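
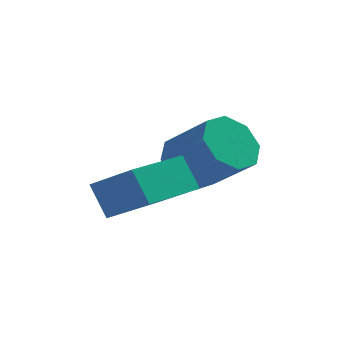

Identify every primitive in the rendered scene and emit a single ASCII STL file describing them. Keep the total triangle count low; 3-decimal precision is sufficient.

solid 
facet normal -0.633 0.429 -0.645
outer loop
vertex 0.719 -0.272 -4.475
vertex 0.068 -0.148 -3.754
vertex 0.804 0.384 -4.122
endloop
endfacet
facet normal 0.767 0.224 -0.602
outer loop
vertex 0.719 -0.272 -4.475
vertex 0.804 0.384 -4.122
vertex 1.844 -1.037 -3.327
endloop
endfacet
facet normal 0.767 0.225 -0.601
outer loop
vertex 1.844 -1.037 -3.327
vertex 0.804 0.384 -4.122
vertex 1.929 -0.381 -2.973
endloop
endfacet
facet normal 0.631 -0.430 0.645
outer loop
vertex 1.844 -1.037 -3.327
vertex 1.929 -0.381 -2.973
vertex 1.192 -0.912 -2.606
endloop
endfacet
facet normal -0.633 0.430 -0.644
outer loop
vertex 0.804 0.384 -4.122
vertex 0.068 -0.148 -3.754
vertex 0.458 0.728 -3.553
endloop
endfacet
facet normal 0.622 0.777 -0.092
outer loop
vertex 0.804 0.384 -4.122
vertex 0.458 0.728 -3.553
vertex 1.929 -0.381 -2.973
endloop
endfacet
facet normal 0.622 0.777 -0.093
outer loop
vertex 1.929 -0.381 -2.973
vertex 0.458 0.728 -3.553
vertex 1.583 -0.036 -2.405
endloop
endfacet
facet normal 0.631 -0.430 0.646
outer loop
vertex 1.929 -0.381 -2.973
vertex 1.583 -0.036 -2.405
vertex 1.192 -0.912 -2.606
endloop
endfacet
facet normal -0.632 0.429 -0.645
outer loop
vertex 0.458 0.728 -3.553
vertex 0.068 -0.148 -3.754
vertex -0.117 0.56 -3.102
endloop
endfacet
facet normal 0.114 0.875 0.471
outer loop
vertex 0.458 0.728 -3.553
vertex -0.117 0.56 -3.102
vertex 1.583 -0.036 -2.405
endloop
endfacet
facet normal 0.113 0.874 0.472
outer loop
vertex 1.583 -0.036 -2.405
vertex -0.117 0.56 -3.102
vertex 1.007 -0.205 -1.954
endloop
endfacet
facet normal 0.631 -0.430 0.645
outer loop
vertex 1.583 -0.036 -2.405
vertex 1.007 -0.205 -1.954
vertex 1.192 -0.912 -2.606
endloop
endfacet
facet normal -0.632 0.429 -0.646
outer loop
vertex -0.117 0.56 -3.102
vertex 0.068 -0.148 -3.754
vertex -0.584 -0.023 -3.033
endloop
endfacet
facet normal -0.462 0.460 0.759
outer loop
vertex -0.117 0.56 -3.102
vertex -0.584 -0.023 -3.033
vertex 1.007 -0.205 -1.954
endloop
endfacet
facet normal -0.462 0.459 0.759
outer loop
vertex 1.007 -0.205 -1.954
vertex -0.584 -0.023 -3.033
vertex 0.541 -0.788 -1.885
endloop
endfacet
facet normal 0.632 -0.429 0.645
outer loop
vertex 1.007 -0.205 -1.954
vertex 0.541 -0.788 -1.885
vertex 1.192 -0.912 -2.606
endloop
endfacet
facet normal -0.631 0.430 -0.645
outer loop
vertex -0.584 -0.023 -3.033
vertex 0.068 -0.148 -3.754
vertex -0.669 -0.679 -3.387
endloop
endfacet
facet normal -0.767 -0.225 0.601
outer loop
vertex -0.584 -0.023 -3.033
vertex -0.669 -0.679 -3.387
vertex 0.541 -0.788 -1.885
endloop
endfacet
facet normal -0.767 -0.224 0.601
outer loop
vertex 0.541 -0.788 -1.885
vertex -0.669 -0.679 -3.387
vertex 0.456 -1.444 -2.238
endloop
endfacet
facet normal 0.633 -0.429 0.645
outer loop
vertex 0.541 -0.788 -1.885
vertex 0.456 -1.444 -2.238
vertex 1.192 -0.912 -2.606
endloop
endfacet
facet normal -0.631 0.430 -0.646
outer loop
vertex -0.669 -0.679 -3.387
vertex 0.068 -0.148 -3.754
vertex -0.323 -1.024 -3.955
endloop
endfacet
facet normal -0.623 -0.777 0.093
outer loop
vertex -0.669 -0.679 -3.387
vertex -0.323 -1.024 -3.955
vertex 0.456 -1.444 -2.238
endloop
endfacet
facet normal -0.622 -0.778 0.092
outer loop
vertex 0.456 -1.444 -2.238
vertex -0.323 -1.024 -3.955
vertex 0.802 -1.788 -2.807
endloop
endfacet
facet normal 0.633 -0.430 0.644
outer loop
vertex 0.456 -1.444 -2.238
vertex 0.802 -1.788 -2.807
vertex 1.192 -0.912 -2.606
endloop
endfacet
facet normal -0.631 0.430 -0.645
outer loop
vertex -0.323 -1.024 -3.955
vertex 0.068 -0.148 -3.754
vertex 0.253 -0.855 -4.406
endloop
endfacet
facet normal -0.113 -0.875 -0.472
outer loop
vertex -0.323 -1.024 -3.955
vertex 0.253 -0.855 -4.406
vertex 0.802 -1.788 -2.807
endloop
endfacet
facet normal -0.114 -0.875 -0.471
outer loop
vertex 0.802 -1.788 -2.807
vertex 0.253 -0.855 -4.406
vertex 1.377 -1.62 -3.258
endloop
endfacet
facet normal 0.632 -0.429 0.645
outer loop
vertex 0.802 -1.788 -2.807
vertex 1.377 -1.62 -3.258
vertex 1.192 -0.912 -2.606
endloop
endfacet
facet normal -0.632 0.429 -0.645
outer loop
vertex 0.253 -0.855 -4.406
vertex 0.068 -0.148 -3.754
vertex 0.719 -0.272 -4.475
endloop
endfacet
facet normal 0.462 -0.459 -0.759
outer loop
vertex 0.253 -0.855 -4.406
vertex 0.719 -0.272 -4.475
vertex 1.377 -1.62 -3.258
endloop
endfacet
facet normal 0.462 -0.460 -0.759
outer loop
vertex 1.377 -1.62 -3.258
vertex 0.719 -0.272 -4.475
vertex 1.844 -1.037 -3.327
endloop
endfacet
facet normal 0.632 -0.429 0.646
outer loop
vertex 1.377 -1.62 -3.258
vertex 1.844 -1.037 -3.327
vertex 1.192 -0.912 -2.606
endloop
endfacet
facet normal -0.392 0.417 0.820
outer loop
vertex -1.286 -3.051 -2.616
vertex -0.071 -1.49 -2.829
vertex -2.408 -2.303 -3.532
endloop
endfacet
facet normal -0.610 -0.785 0.107
outer loop
vertex -1.949 -2.79 -4.491
vertex -1.286 -3.051 -2.616
vertex -2.408 -2.303 -3.532
endloop
endfacet
facet normal -0.392 0.416 0.821
outer loop
vertex -2.408 -2.303 -3.532
vertex -0.071 -1.49 -2.829
vertex -1.193 -0.741 -3.744
endloop
endfacet
facet normal -0.688 0.459 -0.562
outer loop
vertex -1.193 -0.741 -3.744
vertex -1.949 -2.79 -4.491
vertex -2.408 -2.303 -3.532
endloop
endfacet
facet normal 0.688 -0.459 0.562
outer loop
vertex -1.286 -3.051 -2.616
vertex 0.388 -1.977 -3.788
vertex -0.071 -1.49 -2.829
endloop
endfacet
facet normal -0.611 -0.785 0.107
outer loop
vertex -0.827 -3.539 -3.576
vertex -1.286 -3.051 -2.616
vertex -1.949 -2.79 -4.491
endloop
endfacet
facet normal 0.688 -0.459 0.562
outer loop
vertex -0.827 -3.539 -3.576
vertex 0.388 -1.977 -3.788
vertex -1.286 -3.051 -2.616
endloop
endfacet
facet normal 0.611 0.785 -0.106
outer loop
vertex -0.071 -1.49 -2.829
vertex 0.388 -1.977 -3.788
vertex -1.193 -0.741 -3.744
endloop
endfacet
facet normal -0.688 0.459 -0.562
outer loop
vertex -0.734 -1.229 -4.704
vertex -1.949 -2.79 -4.491
vertex -1.193 -0.741 -3.744
endloop
endfacet
facet normal 0.611 0.785 -0.107
outer loop
vertex -1.193 -0.741 -3.744
vertex 0.388 -1.977 -3.788
vertex -0.734 -1.229 -4.704
endloop
endfacet
facet normal 0.391 -0.416 -0.821
outer loop
vertex -0.734 -1.229 -4.704
vertex -0.827 -3.539 -3.576
vertex -1.949 -2.79 -4.491
endloop
endfacet
facet normal 0.392 -0.416 -0.820
outer loop
vertex 0.388 -1.977 -3.788
vertex -0.827 -3.539 -3.576
vertex -0.734 -1.229 -4.704
endloop
endfacet

endsolid


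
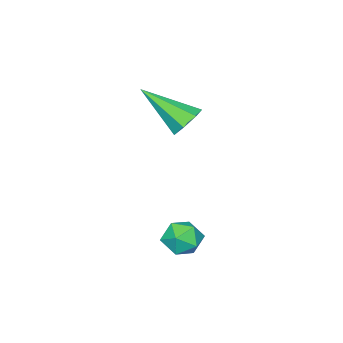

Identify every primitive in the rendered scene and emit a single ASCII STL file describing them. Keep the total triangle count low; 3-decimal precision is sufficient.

solid 
facet normal -0.743 0.332 -0.581
outer loop
vertex 2.741 2.662 -2.197
vertex 2.315 2.107 -1.969
vertex 2.314 2.746 -1.603
endloop
endfacet
facet normal -0.330 0.872 -0.361
outer loop
vertex 2.741 2.662 -2.197
vertex 2.314 2.746 -1.603
vertex 3.003 3.007 -1.602
endloop
endfacet
facet normal 0.337 0.743 -0.579
outer loop
vertex 2.741 2.662 -2.197
vertex 3.003 3.007 -1.602
vertex 3.428 2.53 -1.967
endloop
endfacet
facet normal 0.336 0.124 -0.934
outer loop
vertex 2.741 2.662 -2.197
vertex 3.428 2.53 -1.967
vertex 3.003 1.974 -2.194
endloop
endfacet
facet normal -0.331 -0.130 -0.935
outer loop
vertex 2.741 2.662 -2.197
vertex 3.003 1.974 -2.194
vertex 2.315 2.107 -1.969
endloop
endfacet
facet normal -0.332 0.875 0.352
outer loop
vertex 3.003 3.007 -1.602
vertex 2.314 2.746 -1.603
vertex 2.737 2.666 -1.006
endloop
endfacet
facet normal -1.000 0.001 -0.004
outer loop
vertex 2.314 2.746 -1.603
vertex 2.315 2.107 -1.969
vertex 2.312 2.11 -1.233
endloop
endfacet
facet normal -0.333 -0.747 -0.576
outer loop
vertex 2.315 2.107 -1.969
vertex 3.003 1.974 -2.194
vertex 2.737 1.633 -1.598
endloop
endfacet
facet normal 0.747 -0.336 -0.574
outer loop
vertex 3.003 1.974 -2.194
vertex 3.428 2.53 -1.967
vertex 3.426 1.894 -1.597
endloop
endfacet
facet normal 0.747 0.665 0.000
outer loop
vertex 3.428 2.53 -1.967
vertex 3.003 3.007 -1.602
vertex 3.425 2.533 -1.231
endloop
endfacet
facet normal -0.336 -0.124 0.934
outer loop
vertex 2.999 1.978 -1.003
vertex 2.737 2.666 -1.006
vertex 2.312 2.11 -1.233
endloop
endfacet
facet normal -0.337 -0.743 0.579
outer loop
vertex 2.999 1.978 -1.003
vertex 2.312 2.11 -1.233
vertex 2.737 1.633 -1.598
endloop
endfacet
facet normal 0.330 -0.872 0.361
outer loop
vertex 2.999 1.978 -1.003
vertex 2.737 1.633 -1.598
vertex 3.426 1.894 -1.597
endloop
endfacet
facet normal 0.743 -0.332 0.581
outer loop
vertex 2.999 1.978 -1.003
vertex 3.426 1.894 -1.597
vertex 3.425 2.533 -1.231
endloop
endfacet
facet normal 0.331 0.130 0.935
outer loop
vertex 2.999 1.978 -1.003
vertex 3.425 2.533 -1.231
vertex 2.737 2.666 -1.006
endloop
endfacet
facet normal -0.747 0.336 0.574
outer loop
vertex 2.312 2.11 -1.233
vertex 2.737 2.666 -1.006
vertex 2.314 2.746 -1.603
endloop
endfacet
facet normal -0.747 -0.665 -0.000
outer loop
vertex 2.737 1.633 -1.598
vertex 2.312 2.11 -1.233
vertex 2.315 2.107 -1.969
endloop
endfacet
facet normal 0.332 -0.875 -0.352
outer loop
vertex 3.426 1.894 -1.597
vertex 2.737 1.633 -1.598
vertex 3.003 1.974 -2.194
endloop
endfacet
facet normal 1.000 -0.001 0.004
outer loop
vertex 3.425 2.533 -1.231
vertex 3.426 1.894 -1.597
vertex 3.428 2.53 -1.967
endloop
endfacet
facet normal 0.333 0.747 0.576
outer loop
vertex 2.737 2.666 -1.006
vertex 3.425 2.533 -1.231
vertex 3.003 3.007 -1.602
endloop
endfacet
facet normal -0.275 0.749 -0.602
outer loop
vertex -0.368 -0.426 0.837
vertex -0.966 -0.775 0.676
vertex -0.852 -0.311 1.201
endloop
endfacet
facet normal 0.611 0.387 0.690
outer loop
vertex -0.368 -0.426 0.837
vertex -0.852 -0.311 1.201
vertex -0.394 -2.325 1.924
endloop
endfacet
facet normal -0.276 0.749 -0.602
outer loop
vertex -0.852 -0.311 1.201
vertex -0.966 -0.775 0.676
vertex -1.421 -0.545 1.171
endloop
endfacet
facet normal -0.172 0.298 0.939
outer loop
vertex -0.852 -0.311 1.201
vertex -1.421 -0.545 1.171
vertex -0.394 -2.325 1.924
endloop
endfacet
facet normal -0.276 0.749 -0.602
outer loop
vertex -1.421 -0.545 1.171
vertex -0.966 -0.775 0.676
vertex -1.647 -0.952 0.768
endloop
endfacet
facet normal -0.767 -0.183 0.615
outer loop
vertex -1.421 -0.545 1.171
vertex -1.647 -0.952 0.768
vertex -0.394 -2.325 1.924
endloop
endfacet
facet normal -0.276 0.749 -0.603
outer loop
vertex -1.647 -0.952 0.768
vertex -0.966 -0.775 0.676
vertex -1.36 -1.226 0.296
endloop
endfacet
facet normal -0.722 -0.691 -0.038
outer loop
vertex -1.647 -0.952 0.768
vertex -1.36 -1.226 0.296
vertex -0.394 -2.325 1.924
endloop
endfacet
facet normal -0.276 0.749 -0.603
outer loop
vertex -1.36 -1.226 0.296
vertex -0.966 -0.775 0.676
vertex -0.776 -1.16 0.111
endloop
endfacet
facet normal -0.072 -0.846 -0.528
outer loop
vertex -1.36 -1.226 0.296
vertex -0.776 -1.16 0.111
vertex -0.394 -2.325 1.924
endloop
endfacet
facet normal -0.275 0.749 -0.603
outer loop
vertex -0.776 -1.16 0.111
vertex -0.966 -0.775 0.676
vertex -0.335 -0.804 0.352
endloop
endfacet
facet normal 0.694 -0.530 -0.487
outer loop
vertex -0.776 -1.16 0.111
vertex -0.335 -0.804 0.352
vertex -0.394 -2.325 1.924
endloop
endfacet
facet normal -0.275 0.749 -0.603
outer loop
vertex -0.335 -0.804 0.352
vertex -0.966 -0.775 0.676
vertex -0.368 -0.426 0.837
endloop
endfacet
facet normal 0.998 0.017 0.054
outer loop
vertex -0.335 -0.804 0.352
vertex -0.368 -0.426 0.837
vertex -0.394 -2.325 1.924
endloop
endfacet

endsolid


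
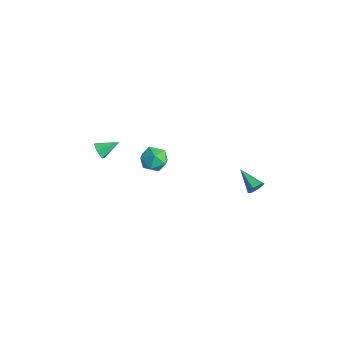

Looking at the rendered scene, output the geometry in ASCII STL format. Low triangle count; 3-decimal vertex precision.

solid 
facet normal 0.917 0.136 -0.374
outer loop
vertex 4.783 1.669 -1.192
vertex 4.617 1.434 -1.684
vertex 4.566 1.996 -1.605
endloop
endfacet
facet normal -0.174 0.726 0.666
outer loop
vertex 4.783 1.669 -1.192
vertex 4.566 1.996 -1.605
vertex 3.223 1.226 -1.116
endloop
endfacet
facet normal 0.918 0.136 -0.373
outer loop
vertex 4.566 1.996 -1.605
vertex 4.617 1.434 -1.684
vertex 4.401 1.761 -2.097
endloop
endfacet
facet normal -0.542 0.814 -0.207
outer loop
vertex 4.566 1.996 -1.605
vertex 4.401 1.761 -2.097
vertex 3.223 1.226 -1.116
endloop
endfacet
facet normal 0.918 0.135 -0.373
outer loop
vertex 4.401 1.761 -2.097
vertex 4.617 1.434 -1.684
vertex 4.452 1.198 -2.176
endloop
endfacet
facet normal -0.652 0.047 -0.757
outer loop
vertex 4.401 1.761 -2.097
vertex 4.452 1.198 -2.176
vertex 3.223 1.226 -1.116
endloop
endfacet
facet normal 0.918 0.137 -0.373
outer loop
vertex 4.452 1.198 -2.176
vertex 4.617 1.434 -1.684
vertex 4.669 0.872 -1.762
endloop
endfacet
facet normal -0.392 -0.811 -0.433
outer loop
vertex 4.452 1.198 -2.176
vertex 4.669 0.872 -1.762
vertex 3.223 1.226 -1.116
endloop
endfacet
facet normal 0.918 0.137 -0.373
outer loop
vertex 4.669 0.872 -1.762
vertex 4.617 1.434 -1.684
vertex 4.834 1.107 -1.27
endloop
endfacet
facet normal -0.025 -0.899 0.438
outer loop
vertex 4.669 0.872 -1.762
vertex 4.834 1.107 -1.27
vertex 3.223 1.226 -1.116
endloop
endfacet
facet normal 0.917 0.135 -0.374
outer loop
vertex 4.834 1.107 -1.27
vertex 4.617 1.434 -1.684
vertex 4.783 1.669 -1.192
endloop
endfacet
facet normal 0.085 -0.129 0.988
outer loop
vertex 4.834 1.107 -1.27
vertex 4.783 1.669 -1.192
vertex 3.223 1.226 -1.116
endloop
endfacet
facet normal -0.048 0.238 0.970
outer loop
vertex -1.73 -0.854 -2.916
vertex -2.33 -1.558 -2.773
vertex -1.41 -1.704 -2.692
endloop
endfacet
facet normal 0.590 0.406 0.698
outer loop
vertex -1.73 -0.854 -2.916
vertex -1.41 -1.704 -2.692
vertex -0.978 -1.2 -3.351
endloop
endfacet
facet normal 0.486 0.860 0.156
outer loop
vertex -1.73 -0.854 -2.916
vertex -0.978 -1.2 -3.351
vertex -1.631 -0.742 -3.84
endloop
endfacet
facet normal -0.216 0.972 0.095
outer loop
vertex -1.73 -0.854 -2.916
vertex -1.631 -0.742 -3.84
vertex -2.467 -0.963 -3.482
endloop
endfacet
facet normal -0.546 0.587 0.598
outer loop
vertex -1.73 -0.854 -2.916
vertex -2.467 -0.963 -3.482
vertex -2.33 -1.558 -2.773
endloop
endfacet
facet normal 0.881 -0.190 0.433
outer loop
vertex -0.978 -1.2 -3.351
vertex -1.41 -1.704 -2.692
vertex -1.113 -2.117 -3.478
endloop
endfacet
facet normal -0.150 -0.462 0.874
outer loop
vertex -1.41 -1.704 -2.692
vertex -2.33 -1.558 -2.773
vertex -1.949 -2.338 -3.12
endloop
endfacet
facet normal -0.957 0.103 0.272
outer loop
vertex -2.33 -1.558 -2.773
vertex -2.467 -0.963 -3.482
vertex -2.602 -1.88 -3.609
endloop
endfacet
facet normal -0.424 0.726 -0.542
outer loop
vertex -2.467 -0.963 -3.482
vertex -1.631 -0.742 -3.84
vertex -2.17 -1.376 -4.268
endloop
endfacet
facet normal 0.713 0.545 -0.442
outer loop
vertex -1.631 -0.742 -3.84
vertex -0.978 -1.2 -3.351
vertex -1.25 -1.522 -4.187
endloop
endfacet
facet normal 0.216 -0.972 -0.095
outer loop
vertex -1.85 -2.226 -4.044
vertex -1.113 -2.117 -3.478
vertex -1.949 -2.338 -3.12
endloop
endfacet
facet normal -0.486 -0.860 -0.156
outer loop
vertex -1.85 -2.226 -4.044
vertex -1.949 -2.338 -3.12
vertex -2.602 -1.88 -3.609
endloop
endfacet
facet normal -0.590 -0.406 -0.698
outer loop
vertex -1.85 -2.226 -4.044
vertex -2.602 -1.88 -3.609
vertex -2.17 -1.376 -4.268
endloop
endfacet
facet normal 0.048 -0.238 -0.970
outer loop
vertex -1.85 -2.226 -4.044
vertex -2.17 -1.376 -4.268
vertex -1.25 -1.522 -4.187
endloop
endfacet
facet normal 0.546 -0.587 -0.598
outer loop
vertex -1.85 -2.226 -4.044
vertex -1.25 -1.522 -4.187
vertex -1.113 -2.117 -3.478
endloop
endfacet
facet normal 0.424 -0.726 0.542
outer loop
vertex -1.949 -2.338 -3.12
vertex -1.113 -2.117 -3.478
vertex -1.41 -1.704 -2.692
endloop
endfacet
facet normal -0.713 -0.545 0.442
outer loop
vertex -2.602 -1.88 -3.609
vertex -1.949 -2.338 -3.12
vertex -2.33 -1.558 -2.773
endloop
endfacet
facet normal -0.881 0.190 -0.433
outer loop
vertex -2.17 -1.376 -4.268
vertex -2.602 -1.88 -3.609
vertex -2.467 -0.963 -3.482
endloop
endfacet
facet normal 0.150 0.462 -0.874
outer loop
vertex -1.25 -1.522 -4.187
vertex -2.17 -1.376 -4.268
vertex -1.631 -0.742 -3.84
endloop
endfacet
facet normal 0.957 -0.103 -0.272
outer loop
vertex -1.113 -2.117 -3.478
vertex -1.25 -1.522 -4.187
vertex -0.978 -1.2 -3.351
endloop
endfacet
facet normal -0.243 -0.871 -0.428
outer loop
vertex -3.811 -3.731 -4.146
vertex -4.091 -3.915 -3.612
vertex -4.422 -3.607 -4.051
endloop
endfacet
facet normal 0.049 0.749 -0.661
outer loop
vertex -3.811 -3.731 -4.146
vertex -4.422 -3.607 -4.051
vertex -3.769 -2.765 -3.048
endloop
endfacet
facet normal -0.245 -0.871 -0.426
outer loop
vertex -4.422 -3.607 -4.051
vertex -4.091 -3.915 -3.612
vertex -4.701 -3.79 -3.517
endloop
endfacet
facet normal -0.704 0.699 -0.128
outer loop
vertex -4.422 -3.607 -4.051
vertex -4.701 -3.79 -3.517
vertex -3.769 -2.765 -3.048
endloop
endfacet
facet normal -0.245 -0.871 -0.427
outer loop
vertex -4.701 -3.79 -3.517
vertex -4.091 -3.915 -3.612
vertex -4.371 -4.098 -3.078
endloop
endfacet
facet normal -0.661 0.283 0.695
outer loop
vertex -4.701 -3.79 -3.517
vertex -4.371 -4.098 -3.078
vertex -3.769 -2.765 -3.048
endloop
endfacet
facet normal -0.244 -0.871 -0.427
outer loop
vertex -4.371 -4.098 -3.078
vertex -4.091 -3.915 -3.612
vertex -3.76 -4.223 -3.173
endloop
endfacet
facet normal 0.136 -0.084 0.987
outer loop
vertex -4.371 -4.098 -3.078
vertex -3.76 -4.223 -3.173
vertex -3.769 -2.765 -3.048
endloop
endfacet
facet normal -0.244 -0.871 -0.427
outer loop
vertex -3.76 -4.223 -3.173
vertex -4.091 -3.915 -3.612
vertex -3.481 -4.039 -3.707
endloop
endfacet
facet normal 0.891 -0.033 0.454
outer loop
vertex -3.76 -4.223 -3.173
vertex -3.481 -4.039 -3.707
vertex -3.769 -2.765 -3.048
endloop
endfacet
facet normal -0.244 -0.871 -0.428
outer loop
vertex -3.481 -4.039 -3.707
vertex -4.091 -3.915 -3.612
vertex -3.811 -3.731 -4.146
endloop
endfacet
facet normal 0.847 0.382 -0.369
outer loop
vertex -3.481 -4.039 -3.707
vertex -3.811 -3.731 -4.146
vertex -3.769 -2.765 -3.048
endloop
endfacet

endsolid


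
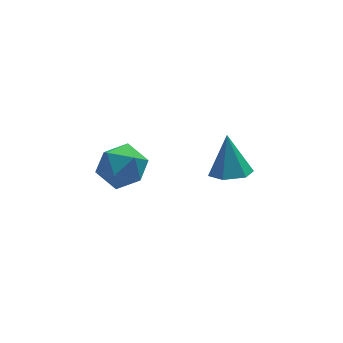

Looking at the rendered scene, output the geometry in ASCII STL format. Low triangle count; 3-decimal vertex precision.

solid 
facet normal -0.805 0.464 0.370
outer loop
vertex -2.524 2.899 -1.499
vertex -2.036 2.987 -0.548
vertex -1.926 3.762 -1.281
endloop
endfacet
facet normal -0.736 0.593 -0.328
outer loop
vertex -2.524 2.899 -1.499
vertex -1.926 3.762 -1.281
vertex -1.868 3.3 -2.247
endloop
endfacet
facet normal -0.742 -0.034 -0.669
outer loop
vertex -2.524 2.899 -1.499
vertex -1.868 3.3 -2.247
vertex -1.942 2.238 -2.111
endloop
endfacet
facet normal -0.815 -0.550 -0.182
outer loop
vertex -2.524 2.899 -1.499
vertex -1.942 2.238 -2.111
vertex -2.046 2.045 -1.061
endloop
endfacet
facet normal -0.854 -0.242 0.461
outer loop
vertex -2.524 2.899 -1.499
vertex -2.046 2.045 -1.061
vertex -2.036 2.987 -0.548
endloop
endfacet
facet normal -0.099 0.895 -0.434
outer loop
vertex -1.868 3.3 -2.247
vertex -1.926 3.762 -1.281
vertex -0.974 3.635 -1.759
endloop
endfacet
facet normal -0.210 0.687 0.695
outer loop
vertex -1.926 3.762 -1.281
vertex -2.036 2.987 -0.548
vertex -1.078 3.442 -0.709
endloop
endfacet
facet normal -0.289 -0.455 0.842
outer loop
vertex -2.036 2.987 -0.548
vertex -2.046 2.045 -1.061
vertex -1.152 2.38 -0.573
endloop
endfacet
facet normal -0.227 -0.954 -0.198
outer loop
vertex -2.046 2.045 -1.061
vertex -1.942 2.238 -2.111
vertex -1.094 1.918 -1.539
endloop
endfacet
facet normal -0.109 -0.119 -0.987
outer loop
vertex -1.942 2.238 -2.111
vertex -1.868 3.3 -2.247
vertex -0.984 2.693 -2.272
endloop
endfacet
facet normal 0.815 0.550 0.182
outer loop
vertex -0.496 2.781 -1.321
vertex -0.974 3.635 -1.759
vertex -1.078 3.442 -0.709
endloop
endfacet
facet normal 0.742 0.034 0.669
outer loop
vertex -0.496 2.781 -1.321
vertex -1.078 3.442 -0.709
vertex -1.152 2.38 -0.573
endloop
endfacet
facet normal 0.736 -0.593 0.328
outer loop
vertex -0.496 2.781 -1.321
vertex -1.152 2.38 -0.573
vertex -1.094 1.918 -1.539
endloop
endfacet
facet normal 0.805 -0.464 -0.370
outer loop
vertex -0.496 2.781 -1.321
vertex -1.094 1.918 -1.539
vertex -0.984 2.693 -2.272
endloop
endfacet
facet normal 0.854 0.242 -0.461
outer loop
vertex -0.496 2.781 -1.321
vertex -0.984 2.693 -2.272
vertex -0.974 3.635 -1.759
endloop
endfacet
facet normal 0.227 0.954 0.198
outer loop
vertex -1.078 3.442 -0.709
vertex -0.974 3.635 -1.759
vertex -1.926 3.762 -1.281
endloop
endfacet
facet normal 0.109 0.119 0.987
outer loop
vertex -1.152 2.38 -0.573
vertex -1.078 3.442 -0.709
vertex -2.036 2.987 -0.548
endloop
endfacet
facet normal 0.099 -0.895 0.434
outer loop
vertex -1.094 1.918 -1.539
vertex -1.152 2.38 -0.573
vertex -2.046 2.045 -1.061
endloop
endfacet
facet normal 0.210 -0.687 -0.695
outer loop
vertex -0.984 2.693 -2.272
vertex -1.094 1.918 -1.539
vertex -1.942 2.238 -2.111
endloop
endfacet
facet normal 0.289 0.455 -0.842
outer loop
vertex -0.974 3.635 -1.759
vertex -0.984 2.693 -2.272
vertex -1.868 3.3 -2.247
endloop
endfacet
facet normal -0.067 -0.456 -0.888
outer loop
vertex 3.795 2.91 -3.52
vertex 2.918 3.063 -3.532
vertex 3.478 3.66 -3.881
endloop
endfacet
facet normal 0.885 0.443 0.142
outer loop
vertex 3.795 2.91 -3.52
vertex 3.478 3.66 -3.881
vertex 3.042 3.897 -1.908
endloop
endfacet
facet normal -0.067 -0.456 -0.887
outer loop
vertex 3.478 3.66 -3.881
vertex 2.918 3.063 -3.532
vertex 2.601 3.812 -3.893
endloop
endfacet
facet normal 0.171 0.982 -0.080
outer loop
vertex 3.478 3.66 -3.881
vertex 2.601 3.812 -3.893
vertex 3.042 3.897 -1.908
endloop
endfacet
facet normal -0.067 -0.456 -0.887
outer loop
vertex 2.601 3.812 -3.893
vertex 2.918 3.063 -3.532
vertex 2.041 3.215 -3.544
endloop
endfacet
facet normal -0.687 0.716 0.122
outer loop
vertex 2.601 3.812 -3.893
vertex 2.041 3.215 -3.544
vertex 3.042 3.897 -1.908
endloop
endfacet
facet normal -0.067 -0.456 -0.887
outer loop
vertex 2.041 3.215 -3.544
vertex 2.918 3.063 -3.532
vertex 2.358 2.466 -3.183
endloop
endfacet
facet normal -0.833 -0.089 0.547
outer loop
vertex 2.041 3.215 -3.544
vertex 2.358 2.466 -3.183
vertex 3.042 3.897 -1.908
endloop
endfacet
facet normal -0.067 -0.456 -0.888
outer loop
vertex 2.358 2.466 -3.183
vertex 2.918 3.063 -3.532
vertex 3.235 2.313 -3.171
endloop
endfacet
facet normal -0.120 -0.628 0.769
outer loop
vertex 2.358 2.466 -3.183
vertex 3.235 2.313 -3.171
vertex 3.042 3.897 -1.908
endloop
endfacet
facet normal -0.067 -0.456 -0.888
outer loop
vertex 3.235 2.313 -3.171
vertex 2.918 3.063 -3.532
vertex 3.795 2.91 -3.52
endloop
endfacet
facet normal 0.740 -0.362 0.567
outer loop
vertex 3.235 2.313 -3.171
vertex 3.795 2.91 -3.52
vertex 3.042 3.897 -1.908
endloop
endfacet

endsolid


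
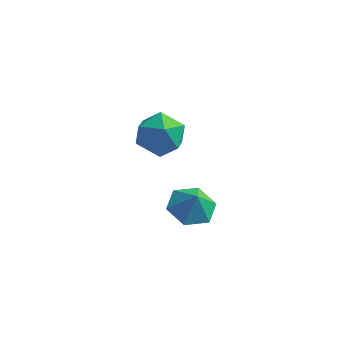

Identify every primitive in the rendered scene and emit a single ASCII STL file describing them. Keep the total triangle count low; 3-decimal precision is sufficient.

solid 
facet normal -0.991 -0.078 0.111
outer loop
vertex -2.941 -1.881 2.019
vertex -2.932 -2.785 1.461
vertex -2.812 -2.811 2.516
endloop
endfacet
facet normal -0.698 0.260 0.667
outer loop
vertex -2.941 -1.881 2.019
vertex -2.812 -2.811 2.516
vertex -2.228 -1.972 2.801
endloop
endfacet
facet normal -0.354 0.835 0.420
outer loop
vertex -2.941 -1.881 2.019
vertex -2.228 -1.972 2.801
vertex -1.986 -1.427 1.922
endloop
endfacet
facet normal -0.435 0.853 -0.288
outer loop
vertex -2.941 -1.881 2.019
vertex -1.986 -1.427 1.922
vertex -2.422 -1.929 1.094
endloop
endfacet
facet normal -0.829 0.288 -0.480
outer loop
vertex -2.941 -1.881 2.019
vertex -2.422 -1.929 1.094
vertex -2.932 -2.785 1.461
endloop
endfacet
facet normal -0.216 -0.176 0.960
outer loop
vertex -2.228 -1.972 2.801
vertex -2.812 -2.811 2.516
vertex -1.778 -2.931 2.726
endloop
endfacet
facet normal -0.689 -0.722 0.061
outer loop
vertex -2.812 -2.811 2.516
vertex -2.932 -2.785 1.461
vertex -2.214 -3.433 1.898
endloop
endfacet
facet normal -0.426 -0.130 -0.895
outer loop
vertex -2.932 -2.785 1.461
vertex -2.422 -1.929 1.094
vertex -1.972 -2.888 1.019
endloop
endfacet
facet normal 0.210 0.783 -0.585
outer loop
vertex -2.422 -1.929 1.094
vertex -1.986 -1.427 1.922
vertex -1.388 -2.049 1.304
endloop
endfacet
facet normal 0.339 0.755 0.561
outer loop
vertex -1.986 -1.427 1.922
vertex -2.228 -1.972 2.801
vertex -1.268 -2.075 2.359
endloop
endfacet
facet normal 0.435 -0.853 0.288
outer loop
vertex -1.259 -2.979 1.801
vertex -1.778 -2.931 2.726
vertex -2.214 -3.433 1.898
endloop
endfacet
facet normal 0.354 -0.835 -0.420
outer loop
vertex -1.259 -2.979 1.801
vertex -2.214 -3.433 1.898
vertex -1.972 -2.888 1.019
endloop
endfacet
facet normal 0.698 -0.260 -0.667
outer loop
vertex -1.259 -2.979 1.801
vertex -1.972 -2.888 1.019
vertex -1.388 -2.049 1.304
endloop
endfacet
facet normal 0.991 0.078 -0.111
outer loop
vertex -1.259 -2.979 1.801
vertex -1.388 -2.049 1.304
vertex -1.268 -2.075 2.359
endloop
endfacet
facet normal 0.829 -0.288 0.480
outer loop
vertex -1.259 -2.979 1.801
vertex -1.268 -2.075 2.359
vertex -1.778 -2.931 2.726
endloop
endfacet
facet normal -0.210 -0.783 0.585
outer loop
vertex -2.214 -3.433 1.898
vertex -1.778 -2.931 2.726
vertex -2.812 -2.811 2.516
endloop
endfacet
facet normal -0.339 -0.755 -0.561
outer loop
vertex -1.972 -2.888 1.019
vertex -2.214 -3.433 1.898
vertex -2.932 -2.785 1.461
endloop
endfacet
facet normal 0.216 0.176 -0.960
outer loop
vertex -1.388 -2.049 1.304
vertex -1.972 -2.888 1.019
vertex -2.422 -1.929 1.094
endloop
endfacet
facet normal 0.689 0.722 -0.061
outer loop
vertex -1.268 -2.075 2.359
vertex -1.388 -2.049 1.304
vertex -1.986 -1.427 1.922
endloop
endfacet
facet normal 0.426 0.130 0.895
outer loop
vertex -1.778 -2.931 2.726
vertex -1.268 -2.075 2.359
vertex -2.228 -1.972 2.801
endloop
endfacet
facet normal -0.285 0.217 -0.934
outer loop
vertex -0.33 -0.964 -3.236
vertex -1.164 -1.52 -3.111
vertex -1.173 -0.537 -2.88
endloop
endfacet
facet normal 0.542 0.523 0.658
outer loop
vertex -0.33 -0.964 -3.236
vertex -1.173 -0.537 -2.88
vertex -0.876 -1.74 -2.169
endloop
endfacet
facet normal -0.285 0.217 -0.934
outer loop
vertex -1.173 -0.537 -2.88
vertex -1.164 -1.52 -3.111
vertex -2.007 -1.093 -2.755
endloop
endfacet
facet normal -0.181 0.467 0.866
outer loop
vertex -1.173 -0.537 -2.88
vertex -2.007 -1.093 -2.755
vertex -0.876 -1.74 -2.169
endloop
endfacet
facet normal -0.284 0.218 -0.934
outer loop
vertex -2.007 -1.093 -2.755
vertex -1.164 -1.52 -3.111
vertex -1.998 -2.076 -2.987
endloop
endfacet
facet normal -0.538 -0.198 0.819
outer loop
vertex -2.007 -1.093 -2.755
vertex -1.998 -2.076 -2.987
vertex -0.876 -1.74 -2.169
endloop
endfacet
facet normal -0.284 0.218 -0.934
outer loop
vertex -1.998 -2.076 -2.987
vertex -1.164 -1.52 -3.111
vertex -1.155 -2.503 -3.343
endloop
endfacet
facet normal -0.170 -0.807 0.565
outer loop
vertex -1.998 -2.076 -2.987
vertex -1.155 -2.503 -3.343
vertex -0.876 -1.74 -2.169
endloop
endfacet
facet normal -0.285 0.218 -0.933
outer loop
vertex -1.155 -2.503 -3.343
vertex -1.164 -1.52 -3.111
vertex -0.321 -1.947 -3.468
endloop
endfacet
facet normal 0.555 -0.752 0.357
outer loop
vertex -1.155 -2.503 -3.343
vertex -0.321 -1.947 -3.468
vertex -0.876 -1.74 -2.169
endloop
endfacet
facet normal -0.285 0.218 -0.933
outer loop
vertex -0.321 -1.947 -3.468
vertex -1.164 -1.52 -3.111
vertex -0.33 -0.964 -3.236
endloop
endfacet
facet normal 0.911 -0.087 0.403
outer loop
vertex -0.321 -1.947 -3.468
vertex -0.33 -0.964 -3.236
vertex -0.876 -1.74 -2.169
endloop
endfacet

endsolid


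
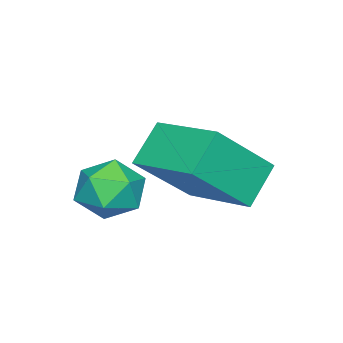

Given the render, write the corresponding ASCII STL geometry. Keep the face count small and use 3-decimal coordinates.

solid 
facet normal 0.269 0.221 0.938
outer loop
vertex -0.03 -0.763 0.338
vertex -0.578 -1.426 0.651
vertex 0.294 -1.612 0.445
endloop
endfacet
facet normal 0.797 0.365 0.481
outer loop
vertex -0.03 -0.763 0.338
vertex 0.294 -1.612 0.445
vertex 0.519 -1.126 -0.297
endloop
endfacet
facet normal 0.552 0.834 0.000
outer loop
vertex -0.03 -0.763 0.338
vertex 0.519 -1.126 -0.297
vertex -0.214 -0.641 -0.55
endloop
endfacet
facet normal -0.128 0.979 0.161
outer loop
vertex -0.03 -0.763 0.338
vertex -0.214 -0.641 -0.55
vertex -0.892 -0.826 0.036
endloop
endfacet
facet normal -0.303 0.600 0.740
outer loop
vertex -0.03 -0.763 0.338
vertex -0.892 -0.826 0.036
vertex -0.578 -1.426 0.651
endloop
endfacet
facet normal 0.962 -0.236 0.137
outer loop
vertex 0.519 -1.126 -0.297
vertex 0.294 -1.612 0.445
vertex 0.312 -2.014 -0.376
endloop
endfacet
facet normal 0.107 -0.471 0.876
outer loop
vertex 0.294 -1.612 0.445
vertex -0.578 -1.426 0.651
vertex -0.366 -2.199 0.21
endloop
endfacet
facet normal -0.819 0.141 0.556
outer loop
vertex -0.578 -1.426 0.651
vertex -0.892 -0.826 0.036
vertex -1.099 -1.714 -0.043
endloop
endfacet
facet normal -0.535 0.754 -0.381
outer loop
vertex -0.892 -0.826 0.036
vertex -0.214 -0.641 -0.55
vertex -0.874 -1.228 -0.785
endloop
endfacet
facet normal 0.565 0.520 -0.640
outer loop
vertex -0.214 -0.641 -0.55
vertex 0.519 -1.126 -0.297
vertex -0.002 -1.414 -0.991
endloop
endfacet
facet normal 0.128 -0.979 -0.161
outer loop
vertex -0.55 -2.077 -0.678
vertex 0.312 -2.014 -0.376
vertex -0.366 -2.199 0.21
endloop
endfacet
facet normal -0.552 -0.834 -0.000
outer loop
vertex -0.55 -2.077 -0.678
vertex -0.366 -2.199 0.21
vertex -1.099 -1.714 -0.043
endloop
endfacet
facet normal -0.797 -0.365 -0.481
outer loop
vertex -0.55 -2.077 -0.678
vertex -1.099 -1.714 -0.043
vertex -0.874 -1.228 -0.785
endloop
endfacet
facet normal -0.269 -0.221 -0.938
outer loop
vertex -0.55 -2.077 -0.678
vertex -0.874 -1.228 -0.785
vertex -0.002 -1.414 -0.991
endloop
endfacet
facet normal 0.303 -0.600 -0.740
outer loop
vertex -0.55 -2.077 -0.678
vertex -0.002 -1.414 -0.991
vertex 0.312 -2.014 -0.376
endloop
endfacet
facet normal 0.535 -0.754 0.381
outer loop
vertex -0.366 -2.199 0.21
vertex 0.312 -2.014 -0.376
vertex 0.294 -1.612 0.445
endloop
endfacet
facet normal -0.565 -0.520 0.640
outer loop
vertex -1.099 -1.714 -0.043
vertex -0.366 -2.199 0.21
vertex -0.578 -1.426 0.651
endloop
endfacet
facet normal -0.962 0.236 -0.137
outer loop
vertex -0.874 -1.228 -0.785
vertex -1.099 -1.714 -0.043
vertex -0.892 -0.826 0.036
endloop
endfacet
facet normal -0.107 0.471 -0.876
outer loop
vertex -0.002 -1.414 -0.991
vertex -0.874 -1.228 -0.785
vertex -0.214 -0.641 -0.55
endloop
endfacet
facet normal 0.819 -0.141 -0.556
outer loop
vertex 0.312 -2.014 -0.376
vertex -0.002 -1.414 -0.991
vertex 0.519 -1.126 -0.297
endloop
endfacet
facet normal -0.720 0.108 0.685
outer loop
vertex -1.989 -1.095 1.281
vertex -1.291 0.771 1.72
vertex -3.274 -0.266 -0.201
endloop
endfacet
facet normal -0.342 -0.915 -0.215
outer loop
vertex -2.309 -0.411 -1.12
vertex -1.989 -1.095 1.281
vertex -3.274 -0.266 -0.201
endloop
endfacet
facet normal -0.720 0.108 0.685
outer loop
vertex -3.274 -0.266 -0.201
vertex -1.291 0.771 1.72
vertex -2.576 1.6 0.238
endloop
endfacet
facet normal -0.604 0.389 -0.695
outer loop
vertex -2.576 1.6 0.238
vertex -2.309 -0.411 -1.12
vertex -3.274 -0.266 -0.201
endloop
endfacet
facet normal 0.604 -0.389 0.695
outer loop
vertex -1.989 -1.095 1.281
vertex -0.326 0.626 0.801
vertex -1.291 0.771 1.72
endloop
endfacet
facet normal -0.342 -0.915 -0.215
outer loop
vertex -1.024 -1.24 0.362
vertex -1.989 -1.095 1.281
vertex -2.309 -0.411 -1.12
endloop
endfacet
facet normal 0.604 -0.389 0.695
outer loop
vertex -1.024 -1.24 0.362
vertex -0.326 0.626 0.801
vertex -1.989 -1.095 1.281
endloop
endfacet
facet normal 0.342 0.915 0.215
outer loop
vertex -1.291 0.771 1.72
vertex -0.326 0.626 0.801
vertex -2.576 1.6 0.238
endloop
endfacet
facet normal -0.604 0.389 -0.695
outer loop
vertex -1.611 1.455 -0.681
vertex -2.309 -0.411 -1.12
vertex -2.576 1.6 0.238
endloop
endfacet
facet normal 0.342 0.915 0.215
outer loop
vertex -2.576 1.6 0.238
vertex -0.326 0.626 0.801
vertex -1.611 1.455 -0.681
endloop
endfacet
facet normal 0.720 -0.108 -0.685
outer loop
vertex -1.611 1.455 -0.681
vertex -1.024 -1.24 0.362
vertex -2.309 -0.411 -1.12
endloop
endfacet
facet normal 0.720 -0.108 -0.685
outer loop
vertex -0.326 0.626 0.801
vertex -1.024 -1.24 0.362
vertex -1.611 1.455 -0.681
endloop
endfacet

endsolid


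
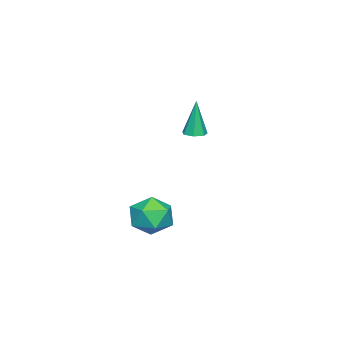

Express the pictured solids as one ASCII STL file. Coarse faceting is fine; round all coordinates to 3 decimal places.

solid 
facet normal -0.335 0.531 0.779
outer loop
vertex 1.602 -0.719 -0.59
vertex 2.202 -1.279 0.05
vertex 2.574 -0.409 -0.383
endloop
endfacet
facet normal -0.334 0.925 0.183
outer loop
vertex 1.602 -0.719 -0.59
vertex 2.574 -0.409 -0.383
vertex 2.204 -0.35 -1.355
endloop
endfacet
facet normal -0.745 0.596 -0.299
outer loop
vertex 1.602 -0.719 -0.59
vertex 2.204 -0.35 -1.355
vertex 1.604 -1.184 -1.521
endloop
endfacet
facet normal -1.000 -0.001 -0.002
outer loop
vertex 1.602 -0.719 -0.59
vertex 1.604 -1.184 -1.521
vertex 1.603 -1.758 -0.653
endloop
endfacet
facet normal -0.747 -0.041 0.664
outer loop
vertex 1.602 -0.719 -0.59
vertex 1.603 -1.758 -0.653
vertex 2.202 -1.279 0.05
endloop
endfacet
facet normal 0.333 0.940 -0.070
outer loop
vertex 2.204 -0.35 -1.355
vertex 2.574 -0.409 -0.383
vertex 3.177 -0.682 -1.187
endloop
endfacet
facet normal 0.331 0.303 0.894
outer loop
vertex 2.574 -0.409 -0.383
vertex 2.202 -1.279 0.05
vertex 3.176 -1.256 -0.319
endloop
endfacet
facet normal -0.334 -0.622 0.708
outer loop
vertex 2.202 -1.279 0.05
vertex 1.603 -1.758 -0.653
vertex 2.576 -2.09 -0.485
endloop
endfacet
facet normal -0.744 -0.557 -0.369
outer loop
vertex 1.603 -1.758 -0.653
vertex 1.604 -1.184 -1.521
vertex 2.206 -2.031 -1.457
endloop
endfacet
facet normal -0.332 0.408 -0.851
outer loop
vertex 1.604 -1.184 -1.521
vertex 2.204 -0.35 -1.355
vertex 2.578 -1.161 -1.89
endloop
endfacet
facet normal 1.000 0.001 0.002
outer loop
vertex 3.178 -1.721 -1.25
vertex 3.177 -0.682 -1.187
vertex 3.176 -1.256 -0.319
endloop
endfacet
facet normal 0.745 -0.596 0.299
outer loop
vertex 3.178 -1.721 -1.25
vertex 3.176 -1.256 -0.319
vertex 2.576 -2.09 -0.485
endloop
endfacet
facet normal 0.334 -0.925 -0.183
outer loop
vertex 3.178 -1.721 -1.25
vertex 2.576 -2.09 -0.485
vertex 2.206 -2.031 -1.457
endloop
endfacet
facet normal 0.335 -0.531 -0.779
outer loop
vertex 3.178 -1.721 -1.25
vertex 2.206 -2.031 -1.457
vertex 2.578 -1.161 -1.89
endloop
endfacet
facet normal 0.747 0.041 -0.664
outer loop
vertex 3.178 -1.721 -1.25
vertex 2.578 -1.161 -1.89
vertex 3.177 -0.682 -1.187
endloop
endfacet
facet normal 0.744 0.557 0.369
outer loop
vertex 3.176 -1.256 -0.319
vertex 3.177 -0.682 -1.187
vertex 2.574 -0.409 -0.383
endloop
endfacet
facet normal 0.332 -0.408 0.851
outer loop
vertex 2.576 -2.09 -0.485
vertex 3.176 -1.256 -0.319
vertex 2.202 -1.279 0.05
endloop
endfacet
facet normal -0.333 -0.940 0.070
outer loop
vertex 2.206 -2.031 -1.457
vertex 2.576 -2.09 -0.485
vertex 1.603 -1.758 -0.653
endloop
endfacet
facet normal -0.331 -0.303 -0.894
outer loop
vertex 2.578 -1.161 -1.89
vertex 2.206 -2.031 -1.457
vertex 1.604 -1.184 -1.521
endloop
endfacet
facet normal 0.334 0.622 -0.708
outer loop
vertex 3.177 -0.682 -1.187
vertex 2.578 -1.161 -1.89
vertex 2.204 -0.35 -1.355
endloop
endfacet
facet normal 0.080 -0.004 -0.997
outer loop
vertex -2.738 -2.056 1.571
vertex -3.196 -1.754 1.533
vertex -2.675 -1.583 1.574
endloop
endfacet
facet normal 0.934 -0.127 0.333
outer loop
vertex -2.738 -2.056 1.571
vertex -2.675 -1.583 1.574
vertex -3.344 -1.746 3.387
endloop
endfacet
facet normal 0.080 -0.005 -0.997
outer loop
vertex -2.675 -1.583 1.574
vertex -3.196 -1.754 1.533
vertex -3.004 -1.239 1.546
endloop
endfacet
facet normal 0.675 0.670 0.309
outer loop
vertex -2.675 -1.583 1.574
vertex -3.004 -1.239 1.546
vertex -3.344 -1.746 3.387
endloop
endfacet
facet normal 0.080 -0.005 -0.997
outer loop
vertex -3.004 -1.239 1.546
vertex -3.196 -1.754 1.533
vertex -3.478 -1.283 1.508
endloop
endfacet
facet normal -0.109 0.963 0.245
outer loop
vertex -3.004 -1.239 1.546
vertex -3.478 -1.283 1.508
vertex -3.344 -1.746 3.387
endloop
endfacet
facet normal 0.080 -0.005 -0.997
outer loop
vertex -3.478 -1.283 1.508
vertex -3.196 -1.754 1.533
vertex -3.739 -1.681 1.489
endloop
endfacet
facet normal -0.825 0.532 0.190
outer loop
vertex -3.478 -1.283 1.508
vertex -3.739 -1.681 1.489
vertex -3.344 -1.746 3.387
endloop
endfacet
facet normal 0.080 -0.005 -0.997
outer loop
vertex -3.739 -1.681 1.489
vertex -3.196 -1.754 1.533
vertex -3.592 -2.135 1.503
endloop
endfacet
facet normal -0.937 -0.298 0.185
outer loop
vertex -3.739 -1.681 1.489
vertex -3.592 -2.135 1.503
vertex -3.344 -1.746 3.387
endloop
endfacet
facet normal 0.079 -0.004 -0.997
outer loop
vertex -3.592 -2.135 1.503
vertex -3.196 -1.754 1.533
vertex -3.146 -2.302 1.539
endloop
endfacet
facet normal -0.357 -0.904 0.234
outer loop
vertex -3.592 -2.135 1.503
vertex -3.146 -2.302 1.539
vertex -3.344 -1.746 3.387
endloop
endfacet
facet normal 0.080 -0.004 -0.997
outer loop
vertex -3.146 -2.302 1.539
vertex -3.196 -1.754 1.533
vertex -2.738 -2.056 1.571
endloop
endfacet
facet normal 0.475 -0.827 0.300
outer loop
vertex -3.146 -2.302 1.539
vertex -2.738 -2.056 1.571
vertex -3.344 -1.746 3.387
endloop
endfacet

endsolid


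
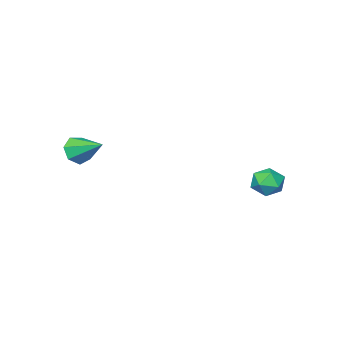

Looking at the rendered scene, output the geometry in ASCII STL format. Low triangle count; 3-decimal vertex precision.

solid 
facet normal 0.123 -0.882 -0.456
outer loop
vertex 2.553 -2.892 -1.882
vertex 1.861 -2.808 -2.231
vertex 2.563 -2.58 -2.483
endloop
endfacet
facet normal 0.862 0.444 0.245
outer loop
vertex 2.553 -2.892 -1.882
vertex 2.563 -2.58 -2.483
vertex 1.659 -1.372 -1.489
endloop
endfacet
facet normal 0.123 -0.882 -0.455
outer loop
vertex 2.563 -2.58 -2.483
vertex 1.861 -2.808 -2.231
vertex 2.044 -2.44 -2.894
endloop
endfacet
facet normal 0.529 0.739 -0.417
outer loop
vertex 2.563 -2.58 -2.483
vertex 2.044 -2.44 -2.894
vertex 1.659 -1.372 -1.489
endloop
endfacet
facet normal 0.124 -0.882 -0.455
outer loop
vertex 2.044 -2.44 -2.894
vertex 1.861 -2.808 -2.231
vertex 1.387 -2.578 -2.806
endloop
endfacet
facet normal -0.240 0.740 -0.628
outer loop
vertex 2.044 -2.44 -2.894
vertex 1.387 -2.578 -2.806
vertex 1.659 -1.372 -1.489
endloop
endfacet
facet normal 0.125 -0.882 -0.455
outer loop
vertex 1.387 -2.578 -2.806
vertex 1.861 -2.808 -2.231
vertex 1.087 -2.889 -2.286
endloop
endfacet
facet normal -0.864 0.447 -0.231
outer loop
vertex 1.387 -2.578 -2.806
vertex 1.087 -2.889 -2.286
vertex 1.659 -1.372 -1.489
endloop
endfacet
facet normal 0.125 -0.881 -0.456
outer loop
vertex 1.087 -2.889 -2.286
vertex 1.861 -2.808 -2.231
vertex 1.369 -3.14 -1.724
endloop
endfacet
facet normal -0.876 0.080 0.476
outer loop
vertex 1.087 -2.889 -2.286
vertex 1.369 -3.14 -1.724
vertex 1.659 -1.372 -1.489
endloop
endfacet
facet normal 0.124 -0.881 -0.457
outer loop
vertex 1.369 -3.14 -1.724
vertex 1.861 -2.808 -2.231
vertex 2.022 -3.141 -1.545
endloop
endfacet
facet normal -0.264 -0.084 0.961
outer loop
vertex 1.369 -3.14 -1.724
vertex 2.022 -3.141 -1.545
vertex 1.659 -1.372 -1.489
endloop
endfacet
facet normal 0.123 -0.881 -0.457
outer loop
vertex 2.022 -3.141 -1.545
vertex 1.861 -2.808 -2.231
vertex 2.553 -2.892 -1.882
endloop
endfacet
facet normal 0.508 0.077 0.858
outer loop
vertex 2.022 -3.141 -1.545
vertex 2.553 -2.892 -1.882
vertex 1.659 -1.372 -1.489
endloop
endfacet
facet normal -0.478 0.871 -0.118
outer loop
vertex -3.993 3.561 -4.211
vertex -4.146 3.586 -3.405
vertex -3.46 3.922 -3.703
endloop
endfacet
facet normal 0.038 0.795 -0.605
outer loop
vertex -3.993 3.561 -4.211
vertex -3.46 3.922 -3.703
vertex -3.187 3.446 -4.312
endloop
endfacet
facet normal -0.094 0.199 -0.976
outer loop
vertex -3.993 3.561 -4.211
vertex -3.187 3.446 -4.312
vertex -3.705 2.814 -4.391
endloop
endfacet
facet normal -0.691 -0.094 -0.717
outer loop
vertex -3.993 3.561 -4.211
vertex -3.705 2.814 -4.391
vertex -4.298 2.901 -3.831
endloop
endfacet
facet normal -0.928 0.322 -0.186
outer loop
vertex -3.993 3.561 -4.211
vertex -4.298 2.901 -3.831
vertex -4.146 3.586 -3.405
endloop
endfacet
facet normal 0.656 0.709 -0.260
outer loop
vertex -3.187 3.446 -4.312
vertex -3.46 3.922 -3.703
vertex -2.842 3.399 -3.569
endloop
endfacet
facet normal -0.177 0.830 0.528
outer loop
vertex -3.46 3.922 -3.703
vertex -4.146 3.586 -3.405
vertex -3.435 3.486 -3.009
endloop
endfacet
facet normal -0.907 -0.058 0.417
outer loop
vertex -4.146 3.586 -3.405
vertex -4.298 2.901 -3.831
vertex -3.953 2.854 -3.088
endloop
endfacet
facet normal -0.523 -0.730 -0.440
outer loop
vertex -4.298 2.901 -3.831
vertex -3.705 2.814 -4.391
vertex -3.68 2.378 -3.697
endloop
endfacet
facet normal 0.443 -0.255 -0.859
outer loop
vertex -3.705 2.814 -4.391
vertex -3.187 3.446 -4.312
vertex -2.994 2.714 -3.995
endloop
endfacet
facet normal 0.691 0.094 0.717
outer loop
vertex -3.147 2.739 -3.189
vertex -2.842 3.399 -3.569
vertex -3.435 3.486 -3.009
endloop
endfacet
facet normal 0.094 -0.199 0.976
outer loop
vertex -3.147 2.739 -3.189
vertex -3.435 3.486 -3.009
vertex -3.953 2.854 -3.088
endloop
endfacet
facet normal -0.038 -0.795 0.605
outer loop
vertex -3.147 2.739 -3.189
vertex -3.953 2.854 -3.088
vertex -3.68 2.378 -3.697
endloop
endfacet
facet normal 0.478 -0.871 0.118
outer loop
vertex -3.147 2.739 -3.189
vertex -3.68 2.378 -3.697
vertex -2.994 2.714 -3.995
endloop
endfacet
facet normal 0.928 -0.322 0.186
outer loop
vertex -3.147 2.739 -3.189
vertex -2.994 2.714 -3.995
vertex -2.842 3.399 -3.569
endloop
endfacet
facet normal 0.523 0.730 0.440
outer loop
vertex -3.435 3.486 -3.009
vertex -2.842 3.399 -3.569
vertex -3.46 3.922 -3.703
endloop
endfacet
facet normal -0.443 0.255 0.859
outer loop
vertex -3.953 2.854 -3.088
vertex -3.435 3.486 -3.009
vertex -4.146 3.586 -3.405
endloop
endfacet
facet normal -0.656 -0.709 0.260
outer loop
vertex -3.68 2.378 -3.697
vertex -3.953 2.854 -3.088
vertex -4.298 2.901 -3.831
endloop
endfacet
facet normal 0.177 -0.830 -0.528
outer loop
vertex -2.994 2.714 -3.995
vertex -3.68 2.378 -3.697
vertex -3.705 2.814 -4.391
endloop
endfacet
facet normal 0.907 0.058 -0.417
outer loop
vertex -2.842 3.399 -3.569
vertex -2.994 2.714 -3.995
vertex -3.187 3.446 -4.312
endloop
endfacet

endsolid


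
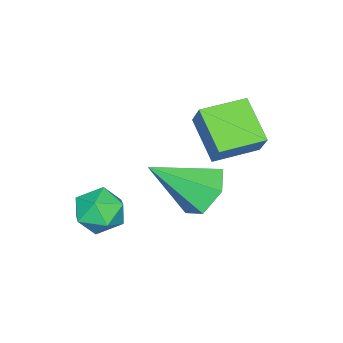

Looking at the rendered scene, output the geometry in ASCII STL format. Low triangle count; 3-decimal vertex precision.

solid 
facet normal -0.564 0.826 0.002
outer loop
vertex 2.479 1.179 -2.937
vertex 1.843 0.744 -2.505
vertex 2.47 1.171 -2.054
endloop
endfacet
facet normal 0.131 0.991 0.010
outer loop
vertex 2.479 1.179 -2.937
vertex 2.47 1.171 -2.054
vertex 3.233 1.075 -2.489
endloop
endfacet
facet normal 0.434 0.700 -0.567
outer loop
vertex 2.479 1.179 -2.937
vertex 3.233 1.075 -2.489
vertex 3.076 0.589 -3.209
endloop
endfacet
facet normal -0.073 0.356 -0.932
outer loop
vertex 2.479 1.179 -2.937
vertex 3.076 0.589 -3.209
vertex 2.217 0.384 -3.22
endloop
endfacet
facet normal -0.690 0.434 -0.579
outer loop
vertex 2.479 1.179 -2.937
vertex 2.217 0.384 -3.22
vertex 1.843 0.744 -2.505
endloop
endfacet
facet normal 0.422 0.691 0.587
outer loop
vertex 3.233 1.075 -2.489
vertex 2.47 1.171 -2.054
vertex 3.063 0.576 -1.78
endloop
endfacet
facet normal -0.701 0.422 0.575
outer loop
vertex 2.47 1.171 -2.054
vertex 1.843 0.744 -2.505
vertex 2.204 0.371 -1.791
endloop
endfacet
facet normal -0.906 -0.213 -0.367
outer loop
vertex 1.843 0.744 -2.505
vertex 2.217 0.384 -3.22
vertex 2.047 -0.115 -2.511
endloop
endfacet
facet normal 0.093 -0.339 -0.936
outer loop
vertex 2.217 0.384 -3.22
vertex 3.076 0.589 -3.209
vertex 2.81 -0.211 -2.946
endloop
endfacet
facet normal 0.912 0.219 -0.347
outer loop
vertex 3.076 0.589 -3.209
vertex 3.233 1.075 -2.489
vertex 3.437 0.216 -2.495
endloop
endfacet
facet normal 0.073 -0.356 0.932
outer loop
vertex 2.801 -0.219 -2.063
vertex 3.063 0.576 -1.78
vertex 2.204 0.371 -1.791
endloop
endfacet
facet normal -0.434 -0.700 0.567
outer loop
vertex 2.801 -0.219 -2.063
vertex 2.204 0.371 -1.791
vertex 2.047 -0.115 -2.511
endloop
endfacet
facet normal -0.131 -0.991 -0.010
outer loop
vertex 2.801 -0.219 -2.063
vertex 2.047 -0.115 -2.511
vertex 2.81 -0.211 -2.946
endloop
endfacet
facet normal 0.564 -0.826 -0.002
outer loop
vertex 2.801 -0.219 -2.063
vertex 2.81 -0.211 -2.946
vertex 3.437 0.216 -2.495
endloop
endfacet
facet normal 0.690 -0.434 0.579
outer loop
vertex 2.801 -0.219 -2.063
vertex 3.437 0.216 -2.495
vertex 3.063 0.576 -1.78
endloop
endfacet
facet normal -0.093 0.339 0.936
outer loop
vertex 2.204 0.371 -1.791
vertex 3.063 0.576 -1.78
vertex 2.47 1.171 -2.054
endloop
endfacet
facet normal -0.912 -0.219 0.347
outer loop
vertex 2.047 -0.115 -2.511
vertex 2.204 0.371 -1.791
vertex 1.843 0.744 -2.505
endloop
endfacet
facet normal -0.422 -0.691 -0.587
outer loop
vertex 2.81 -0.211 -2.946
vertex 2.047 -0.115 -2.511
vertex 2.217 0.384 -3.22
endloop
endfacet
facet normal 0.701 -0.422 -0.575
outer loop
vertex 3.437 0.216 -2.495
vertex 2.81 -0.211 -2.946
vertex 3.076 0.589 -3.209
endloop
endfacet
facet normal 0.906 0.213 0.367
outer loop
vertex 3.063 0.576 -1.78
vertex 3.437 0.216 -2.495
vertex 3.233 1.075 -2.489
endloop
endfacet
facet normal -0.508 -0.660 0.553
outer loop
vertex 0.156 2.417 1.011
vertex -1.018 3.38 1.081
vertex -0.251 1.985 0.121
endloop
endfacet
facet normal 0.772 -0.634 -0.046
outer loop
vertex 0.578 3.06 -0.781
vertex 0.156 2.417 1.011
vertex -0.251 1.985 0.121
endloop
endfacet
facet normal -0.509 -0.660 0.553
outer loop
vertex -0.251 1.985 0.121
vertex -1.018 3.38 1.081
vertex -1.425 2.948 0.19
endloop
endfacet
facet normal -0.381 -0.404 -0.832
outer loop
vertex -1.425 2.948 0.19
vertex 0.578 3.06 -0.781
vertex -0.251 1.985 0.121
endloop
endfacet
facet normal 0.381 0.404 0.832
outer loop
vertex 0.156 2.417 1.011
vertex -0.189 4.455 0.179
vertex -1.018 3.38 1.081
endloop
endfacet
facet normal 0.772 -0.634 -0.046
outer loop
vertex 0.985 3.492 0.11
vertex 0.156 2.417 1.011
vertex 0.578 3.06 -0.781
endloop
endfacet
facet normal 0.380 0.404 0.832
outer loop
vertex 0.985 3.492 0.11
vertex -0.189 4.455 0.179
vertex 0.156 2.417 1.011
endloop
endfacet
facet normal -0.772 0.634 0.046
outer loop
vertex -1.018 3.38 1.081
vertex -0.189 4.455 0.179
vertex -1.425 2.948 0.19
endloop
endfacet
facet normal -0.381 -0.404 -0.832
outer loop
vertex -0.596 4.023 -0.711
vertex 0.578 3.06 -0.781
vertex -1.425 2.948 0.19
endloop
endfacet
facet normal -0.772 0.634 0.046
outer loop
vertex -1.425 2.948 0.19
vertex -0.189 4.455 0.179
vertex -0.596 4.023 -0.711
endloop
endfacet
facet normal 0.509 0.660 -0.553
outer loop
vertex -0.596 4.023 -0.711
vertex 0.985 3.492 0.11
vertex 0.578 3.06 -0.781
endloop
endfacet
facet normal 0.509 0.660 -0.553
outer loop
vertex -0.189 4.455 0.179
vertex 0.985 3.492 0.11
vertex -0.596 4.023 -0.711
endloop
endfacet
facet normal -0.454 0.650 -0.609
outer loop
vertex 1.95 2.929 -2.131
vertex 1.435 3.262 -1.392
vertex 2.284 3.658 -1.603
endloop
endfacet
facet normal 0.931 -0.210 -0.300
outer loop
vertex 1.95 2.929 -2.131
vertex 2.284 3.658 -1.603
vertex 2.365 1.938 -0.148
endloop
endfacet
facet normal -0.454 0.649 -0.610
outer loop
vertex 2.284 3.658 -1.603
vertex 1.435 3.262 -1.392
vertex 1.769 3.991 -0.865
endloop
endfacet
facet normal 0.830 0.383 0.406
outer loop
vertex 2.284 3.658 -1.603
vertex 1.769 3.991 -0.865
vertex 2.365 1.938 -0.148
endloop
endfacet
facet normal -0.455 0.649 -0.609
outer loop
vertex 1.769 3.991 -0.865
vertex 1.435 3.262 -1.392
vertex 0.921 3.595 -0.653
endloop
endfacet
facet normal 0.072 0.347 0.935
outer loop
vertex 1.769 3.991 -0.865
vertex 0.921 3.595 -0.653
vertex 2.365 1.938 -0.148
endloop
endfacet
facet normal -0.455 0.649 -0.609
outer loop
vertex 0.921 3.595 -0.653
vertex 1.435 3.262 -1.392
vertex 0.587 2.865 -1.181
endloop
endfacet
facet normal -0.587 -0.280 0.759
outer loop
vertex 0.921 3.595 -0.653
vertex 0.587 2.865 -1.181
vertex 2.365 1.938 -0.148
endloop
endfacet
facet normal -0.455 0.648 -0.610
outer loop
vertex 0.587 2.865 -1.181
vertex 1.435 3.262 -1.392
vertex 1.102 2.532 -1.919
endloop
endfacet
facet normal -0.486 -0.872 0.054
outer loop
vertex 0.587 2.865 -1.181
vertex 1.102 2.532 -1.919
vertex 2.365 1.938 -0.148
endloop
endfacet
facet normal -0.456 0.648 -0.610
outer loop
vertex 1.102 2.532 -1.919
vertex 1.435 3.262 -1.392
vertex 1.95 2.929 -2.131
endloop
endfacet
facet normal 0.273 -0.837 -0.475
outer loop
vertex 1.102 2.532 -1.919
vertex 1.95 2.929 -2.131
vertex 2.365 1.938 -0.148
endloop
endfacet

endsolid


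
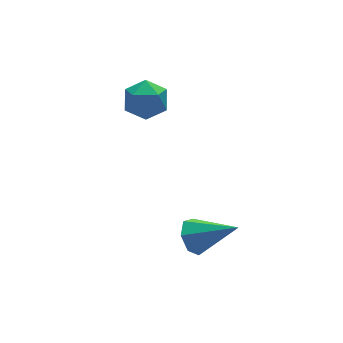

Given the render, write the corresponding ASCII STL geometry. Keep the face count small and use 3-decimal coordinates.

solid 
facet normal -0.660 0.529 -0.534
outer loop
vertex 2.677 -1.12 -2.301
vertex 2.186 -1.491 -2.062
vertex 2.436 -0.932 -1.817
endloop
endfacet
facet normal 0.812 0.552 0.190
outer loop
vertex 2.677 -1.12 -2.301
vertex 2.436 -0.932 -1.817
vertex 3.254 -2.349 -1.198
endloop
endfacet
facet normal -0.660 0.529 -0.534
outer loop
vertex 2.436 -0.932 -1.817
vertex 2.186 -1.491 -2.062
vertex 2.007 -1.165 -1.518
endloop
endfacet
facet normal 0.283 0.516 0.808
outer loop
vertex 2.436 -0.932 -1.817
vertex 2.007 -1.165 -1.518
vertex 3.254 -2.349 -1.198
endloop
endfacet
facet normal -0.658 0.530 -0.534
outer loop
vertex 2.007 -1.165 -1.518
vertex 2.186 -1.491 -2.062
vertex 1.712 -1.643 -1.629
endloop
endfacet
facet normal -0.288 -0.045 0.957
outer loop
vertex 2.007 -1.165 -1.518
vertex 1.712 -1.643 -1.629
vertex 3.254 -2.349 -1.198
endloop
endfacet
facet normal -0.659 0.528 -0.536
outer loop
vertex 1.712 -1.643 -1.629
vertex 2.186 -1.491 -2.062
vertex 1.775 -2.008 -2.066
endloop
endfacet
facet normal -0.471 -0.709 0.524
outer loop
vertex 1.712 -1.643 -1.629
vertex 1.775 -2.008 -2.066
vertex 3.254 -2.349 -1.198
endloop
endfacet
facet normal -0.660 0.529 -0.534
outer loop
vertex 1.775 -2.008 -2.066
vertex 2.186 -1.491 -2.062
vertex 2.147 -1.983 -2.501
endloop
endfacet
facet normal -0.128 -0.978 -0.166
outer loop
vertex 1.775 -2.008 -2.066
vertex 2.147 -1.983 -2.501
vertex 3.254 -2.349 -1.198
endloop
endfacet
facet normal -0.660 0.528 -0.534
outer loop
vertex 2.147 -1.983 -2.501
vertex 2.186 -1.491 -2.062
vertex 2.548 -1.588 -2.606
endloop
endfacet
facet normal 0.482 -0.647 -0.591
outer loop
vertex 2.147 -1.983 -2.501
vertex 2.548 -1.588 -2.606
vertex 3.254 -2.349 -1.198
endloop
endfacet
facet normal -0.660 0.529 -0.533
outer loop
vertex 2.548 -1.588 -2.606
vertex 2.186 -1.491 -2.062
vertex 2.677 -1.12 -2.301
endloop
endfacet
facet normal 0.901 0.034 -0.433
outer loop
vertex 2.548 -1.588 -2.606
vertex 2.677 -1.12 -2.301
vertex 3.254 -2.349 -1.198
endloop
endfacet
facet normal -0.078 -0.155 0.985
outer loop
vertex 2.235 2.142 2.437
vertex 1.609 1.695 2.317
vertex 2.319 1.377 2.323
endloop
endfacet
facet normal 0.602 -0.053 0.797
outer loop
vertex 2.235 2.142 2.437
vertex 2.319 1.377 2.323
vertex 2.81 1.877 1.985
endloop
endfacet
facet normal 0.650 0.587 0.483
outer loop
vertex 2.235 2.142 2.437
vertex 2.81 1.877 1.985
vertex 2.403 2.505 1.77
endloop
endfacet
facet normal 0.000 0.878 0.478
outer loop
vertex 2.235 2.142 2.437
vertex 2.403 2.505 1.77
vertex 1.661 2.393 1.976
endloop
endfacet
facet normal -0.450 0.419 0.789
outer loop
vertex 2.235 2.142 2.437
vertex 1.661 2.393 1.976
vertex 1.609 1.695 2.317
endloop
endfacet
facet normal 0.775 -0.550 0.312
outer loop
vertex 2.81 1.877 1.985
vertex 2.319 1.377 2.323
vertex 2.539 1.267 1.584
endloop
endfacet
facet normal -0.326 -0.716 0.617
outer loop
vertex 2.319 1.377 2.323
vertex 1.609 1.695 2.317
vertex 1.797 1.155 1.79
endloop
endfacet
facet normal -0.929 0.216 0.300
outer loop
vertex 1.609 1.695 2.317
vertex 1.661 2.393 1.976
vertex 1.39 1.783 1.575
endloop
endfacet
facet normal -0.201 0.958 -0.202
outer loop
vertex 1.661 2.393 1.976
vertex 2.403 2.505 1.77
vertex 1.881 2.283 1.237
endloop
endfacet
facet normal 0.852 0.486 -0.194
outer loop
vertex 2.403 2.505 1.77
vertex 2.81 1.877 1.985
vertex 2.591 1.965 1.243
endloop
endfacet
facet normal -0.000 -0.878 -0.478
outer loop
vertex 1.965 1.518 1.123
vertex 2.539 1.267 1.584
vertex 1.797 1.155 1.79
endloop
endfacet
facet normal -0.650 -0.587 -0.483
outer loop
vertex 1.965 1.518 1.123
vertex 1.797 1.155 1.79
vertex 1.39 1.783 1.575
endloop
endfacet
facet normal -0.602 0.053 -0.797
outer loop
vertex 1.965 1.518 1.123
vertex 1.39 1.783 1.575
vertex 1.881 2.283 1.237
endloop
endfacet
facet normal 0.078 0.155 -0.985
outer loop
vertex 1.965 1.518 1.123
vertex 1.881 2.283 1.237
vertex 2.591 1.965 1.243
endloop
endfacet
facet normal 0.450 -0.419 -0.789
outer loop
vertex 1.965 1.518 1.123
vertex 2.591 1.965 1.243
vertex 2.539 1.267 1.584
endloop
endfacet
facet normal 0.201 -0.958 0.202
outer loop
vertex 1.797 1.155 1.79
vertex 2.539 1.267 1.584
vertex 2.319 1.377 2.323
endloop
endfacet
facet normal -0.852 -0.486 0.194
outer loop
vertex 1.39 1.783 1.575
vertex 1.797 1.155 1.79
vertex 1.609 1.695 2.317
endloop
endfacet
facet normal -0.775 0.550 -0.312
outer loop
vertex 1.881 2.283 1.237
vertex 1.39 1.783 1.575
vertex 1.661 2.393 1.976
endloop
endfacet
facet normal 0.326 0.716 -0.617
outer loop
vertex 2.591 1.965 1.243
vertex 1.881 2.283 1.237
vertex 2.403 2.505 1.77
endloop
endfacet
facet normal 0.929 -0.216 -0.300
outer loop
vertex 2.539 1.267 1.584
vertex 2.591 1.965 1.243
vertex 2.81 1.877 1.985
endloop
endfacet

endsolid


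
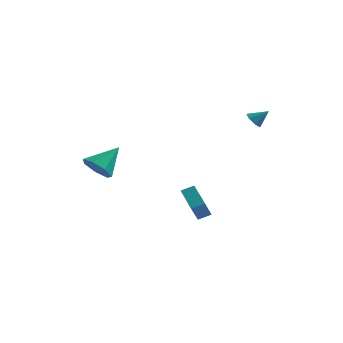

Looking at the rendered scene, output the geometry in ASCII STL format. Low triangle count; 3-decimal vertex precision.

solid 
facet normal -0.471 -0.648 -0.599
outer loop
vertex -3.422 -3.226 0.193
vertex -4.307 -2.958 0.599
vertex -3.835 -2.562 -0.201
endloop
endfacet
facet normal 0.875 0.339 -0.346
outer loop
vertex -3.422 -3.226 0.193
vertex -3.835 -2.562 -0.201
vertex -3.393 -1.702 1.761
endloop
endfacet
facet normal -0.471 -0.648 -0.599
outer loop
vertex -3.835 -2.562 -0.201
vertex -4.307 -2.958 0.599
vertex -4.604 -2.196 0.008
endloop
endfacet
facet normal 0.286 0.852 -0.438
outer loop
vertex -3.835 -2.562 -0.201
vertex -4.604 -2.196 0.008
vertex -3.393 -1.702 1.761
endloop
endfacet
facet normal -0.471 -0.648 -0.599
outer loop
vertex -4.604 -2.196 0.008
vertex -4.307 -2.958 0.599
vertex -5.149 -2.404 0.662
endloop
endfacet
facet normal -0.366 0.930 -0.009
outer loop
vertex -4.604 -2.196 0.008
vertex -5.149 -2.404 0.662
vertex -3.393 -1.702 1.761
endloop
endfacet
facet normal -0.471 -0.648 -0.599
outer loop
vertex -5.149 -2.404 0.662
vertex -4.307 -2.958 0.599
vertex -5.06 -3.03 1.269
endloop
endfacet
facet normal -0.593 0.515 0.619
outer loop
vertex -5.149 -2.404 0.662
vertex -5.06 -3.03 1.269
vertex -3.393 -1.702 1.761
endloop
endfacet
facet normal -0.471 -0.648 -0.599
outer loop
vertex -5.06 -3.03 1.269
vertex -4.307 -2.958 0.599
vertex -4.404 -3.602 1.372
endloop
endfacet
facet normal -0.223 -0.080 0.972
outer loop
vertex -5.06 -3.03 1.269
vertex -4.404 -3.602 1.372
vertex -3.393 -1.702 1.761
endloop
endfacet
facet normal -0.471 -0.648 -0.599
outer loop
vertex -4.404 -3.602 1.372
vertex -4.307 -2.958 0.599
vertex -3.675 -3.689 0.893
endloop
endfacet
facet normal 0.467 -0.409 0.784
outer loop
vertex -4.404 -3.602 1.372
vertex -3.675 -3.689 0.893
vertex -3.393 -1.702 1.761
endloop
endfacet
facet normal -0.471 -0.648 -0.599
outer loop
vertex -3.675 -3.689 0.893
vertex -4.307 -2.958 0.599
vertex -3.422 -3.226 0.193
endloop
endfacet
facet normal 0.955 -0.222 0.198
outer loop
vertex -3.675 -3.689 0.893
vertex -3.422 -3.226 0.193
vertex -3.393 -1.702 1.761
endloop
endfacet
facet normal -0.852 -0.342 -0.396
outer loop
vertex 0.603 -1.724 -2.529
vertex -0.331 -0.03 -1.983
vertex 0.88 -1.247 -3.538
endloop
endfacet
facet normal 0.464 -0.843 -0.271
outer loop
vertex 1.571 -0.97 -3.217
vertex 0.603 -1.724 -2.529
vertex 0.88 -1.247 -3.538
endloop
endfacet
facet normal -0.852 -0.342 -0.396
outer loop
vertex 0.88 -1.247 -3.538
vertex -0.331 -0.03 -1.983
vertex -0.054 0.447 -2.992
endloop
endfacet
facet normal 0.241 0.416 -0.877
outer loop
vertex -0.054 0.447 -2.992
vertex 1.571 -0.97 -3.217
vertex 0.88 -1.247 -3.538
endloop
endfacet
facet normal -0.241 -0.416 0.877
outer loop
vertex 0.603 -1.724 -2.529
vertex 0.36 0.247 -1.662
vertex -0.331 -0.03 -1.983
endloop
endfacet
facet normal 0.464 -0.843 -0.271
outer loop
vertex 1.294 -1.447 -2.208
vertex 0.603 -1.724 -2.529
vertex 1.571 -0.97 -3.217
endloop
endfacet
facet normal -0.241 -0.416 0.877
outer loop
vertex 1.294 -1.447 -2.208
vertex 0.36 0.247 -1.662
vertex 0.603 -1.724 -2.529
endloop
endfacet
facet normal -0.464 0.843 0.271
outer loop
vertex -0.331 -0.03 -1.983
vertex 0.36 0.247 -1.662
vertex -0.054 0.447 -2.992
endloop
endfacet
facet normal 0.241 0.416 -0.877
outer loop
vertex 0.637 0.724 -2.671
vertex 1.571 -0.97 -3.217
vertex -0.054 0.447 -2.992
endloop
endfacet
facet normal -0.464 0.843 0.271
outer loop
vertex -0.054 0.447 -2.992
vertex 0.36 0.247 -1.662
vertex 0.637 0.724 -2.671
endloop
endfacet
facet normal 0.852 0.342 0.396
outer loop
vertex 0.637 0.724 -2.671
vertex 1.294 -1.447 -2.208
vertex 1.571 -0.97 -3.217
endloop
endfacet
facet normal 0.852 0.342 0.396
outer loop
vertex 0.36 0.247 -1.662
vertex 1.294 -1.447 -2.208
vertex 0.637 0.724 -2.671
endloop
endfacet
facet normal -0.740 -0.155 -0.654
outer loop
vertex 3.633 2.422 2.241
vertex 3.23 2.676 2.637
vertex 3.563 2.953 2.194
endloop
endfacet
facet normal 0.926 0.089 -0.368
outer loop
vertex 3.633 2.422 2.241
vertex 3.563 2.953 2.194
vertex 4.03 2.844 3.343
endloop
endfacet
facet normal -0.741 -0.155 -0.654
outer loop
vertex 3.563 2.953 2.194
vertex 3.23 2.676 2.637
vertex 3.242 3.276 2.481
endloop
endfacet
facet normal 0.615 0.768 -0.177
outer loop
vertex 3.563 2.953 2.194
vertex 3.242 3.276 2.481
vertex 4.03 2.844 3.343
endloop
endfacet
facet normal -0.741 -0.155 -0.653
outer loop
vertex 3.242 3.276 2.481
vertex 3.23 2.676 2.637
vertex 2.912 3.147 2.886
endloop
endfacet
facet normal 0.097 0.923 0.373
outer loop
vertex 3.242 3.276 2.481
vertex 2.912 3.147 2.886
vertex 4.03 2.844 3.343
endloop
endfacet
facet normal -0.740 -0.154 -0.654
outer loop
vertex 2.912 3.147 2.886
vertex 3.23 2.676 2.637
vertex 2.821 2.663 3.103
endloop
endfacet
facet normal -0.238 0.434 0.869
outer loop
vertex 2.912 3.147 2.886
vertex 2.821 2.663 3.103
vertex 4.03 2.844 3.343
endloop
endfacet
facet normal -0.740 -0.155 -0.654
outer loop
vertex 2.821 2.663 3.103
vertex 3.23 2.676 2.637
vertex 3.038 2.189 2.97
endloop
endfacet
facet normal -0.137 -0.325 0.936
outer loop
vertex 2.821 2.663 3.103
vertex 3.038 2.189 2.97
vertex 4.03 2.844 3.343
endloop
endfacet
facet normal -0.741 -0.155 -0.653
outer loop
vertex 3.038 2.189 2.97
vertex 3.23 2.676 2.637
vertex 3.399 2.082 2.586
endloop
endfacet
facet normal 0.323 -0.788 0.524
outer loop
vertex 3.038 2.189 2.97
vertex 3.399 2.082 2.586
vertex 4.03 2.844 3.343
endloop
endfacet
facet normal -0.740 -0.154 -0.654
outer loop
vertex 3.399 2.082 2.586
vertex 3.23 2.676 2.637
vertex 3.633 2.422 2.241
endloop
endfacet
facet normal 0.795 -0.604 -0.055
outer loop
vertex 3.399 2.082 2.586
vertex 3.633 2.422 2.241
vertex 4.03 2.844 3.343
endloop
endfacet

endsolid


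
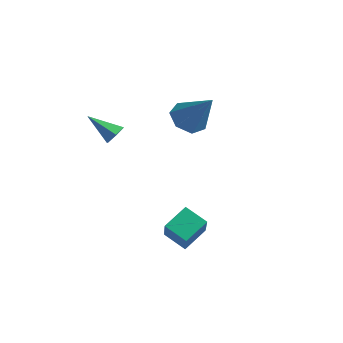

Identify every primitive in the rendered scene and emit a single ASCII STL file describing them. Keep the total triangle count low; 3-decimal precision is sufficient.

solid 
facet normal 0.741 0.340 -0.580
outer loop
vertex -0.09 -1.41 1.872
vertex -0.48 -1.104 1.553
vertex -0.226 -0.856 2.023
endloop
endfacet
facet normal 0.360 -0.162 0.919
outer loop
vertex -0.09 -1.41 1.872
vertex -0.226 -0.856 2.023
vertex -1.6 -1.616 2.427
endloop
endfacet
facet normal 0.741 0.340 -0.580
outer loop
vertex -0.226 -0.856 2.023
vertex -0.48 -1.104 1.553
vertex -0.616 -0.55 1.704
endloop
endfacet
facet normal -0.126 0.634 0.763
outer loop
vertex -0.226 -0.856 2.023
vertex -0.616 -0.55 1.704
vertex -1.6 -1.616 2.427
endloop
endfacet
facet normal 0.740 0.340 -0.580
outer loop
vertex -0.616 -0.55 1.704
vertex -0.48 -1.104 1.553
vertex -0.871 -0.798 1.233
endloop
endfacet
facet normal -0.724 0.689 0.030
outer loop
vertex -0.616 -0.55 1.704
vertex -0.871 -0.798 1.233
vertex -1.6 -1.616 2.427
endloop
endfacet
facet normal 0.740 0.340 -0.580
outer loop
vertex -0.871 -0.798 1.233
vertex -0.48 -1.104 1.553
vertex -0.735 -1.352 1.082
endloop
endfacet
facet normal -0.835 -0.056 -0.548
outer loop
vertex -0.871 -0.798 1.233
vertex -0.735 -1.352 1.082
vertex -1.6 -1.616 2.427
endloop
endfacet
facet normal 0.741 0.339 -0.580
outer loop
vertex -0.735 -1.352 1.082
vertex -0.48 -1.104 1.553
vertex -0.345 -1.658 1.402
endloop
endfacet
facet normal -0.348 -0.852 -0.391
outer loop
vertex -0.735 -1.352 1.082
vertex -0.345 -1.658 1.402
vertex -1.6 -1.616 2.427
endloop
endfacet
facet normal 0.741 0.339 -0.580
outer loop
vertex -0.345 -1.658 1.402
vertex -0.48 -1.104 1.553
vertex -0.09 -1.41 1.872
endloop
endfacet
facet normal 0.249 -0.906 0.343
outer loop
vertex -0.345 -1.658 1.402
vertex -0.09 -1.41 1.872
vertex -1.6 -1.616 2.427
endloop
endfacet
facet normal -0.480 0.455 -0.750
outer loop
vertex 2.227 -0.964 -3.355
vertex 2.301 0.157 -2.722
vertex 3.233 -0.743 -3.865
endloop
endfacet
facet normal -0.058 -0.870 -0.490
outer loop
vertex 4.199 -1.657 -2.358
vertex 2.227 -0.964 -3.355
vertex 3.233 -0.743 -3.865
endloop
endfacet
facet normal -0.480 0.455 -0.750
outer loop
vertex 3.233 -0.743 -3.865
vertex 2.301 0.157 -2.722
vertex 3.308 0.378 -3.233
endloop
endfacet
facet normal 0.875 0.192 -0.444
outer loop
vertex 3.308 0.378 -3.233
vertex 4.199 -1.657 -2.358
vertex 3.233 -0.743 -3.865
endloop
endfacet
facet normal -0.875 -0.193 0.444
outer loop
vertex 2.227 -0.964 -3.355
vertex 3.267 -0.757 -1.215
vertex 2.301 0.157 -2.722
endloop
endfacet
facet normal -0.058 -0.870 -0.490
outer loop
vertex 3.192 -1.878 -1.847
vertex 2.227 -0.964 -3.355
vertex 4.199 -1.657 -2.358
endloop
endfacet
facet normal -0.875 -0.192 0.444
outer loop
vertex 3.192 -1.878 -1.847
vertex 3.267 -0.757 -1.215
vertex 2.227 -0.964 -3.355
endloop
endfacet
facet normal 0.058 0.870 0.490
outer loop
vertex 2.301 0.157 -2.722
vertex 3.267 -0.757 -1.215
vertex 3.308 0.378 -3.233
endloop
endfacet
facet normal 0.875 0.193 -0.443
outer loop
vertex 4.273 -0.536 -1.725
vertex 4.199 -1.657 -2.358
vertex 3.308 0.378 -3.233
endloop
endfacet
facet normal 0.058 0.870 0.490
outer loop
vertex 3.308 0.378 -3.233
vertex 3.267 -0.757 -1.215
vertex 4.273 -0.536 -1.725
endloop
endfacet
facet normal 0.480 -0.455 0.750
outer loop
vertex 4.273 -0.536 -1.725
vertex 3.192 -1.878 -1.847
vertex 4.199 -1.657 -2.358
endloop
endfacet
facet normal 0.480 -0.455 0.750
outer loop
vertex 3.267 -0.757 -1.215
vertex 3.192 -1.878 -1.847
vertex 4.273 -0.536 -1.725
endloop
endfacet
facet normal -0.620 -0.062 -0.782
outer loop
vertex 1.108 2.592 0.972
vertex 0.454 2.245 1.518
vertex 0.623 3.126 1.314
endloop
endfacet
facet normal 0.692 0.710 -0.127
outer loop
vertex 1.108 2.592 0.972
vertex 0.623 3.126 1.314
vertex 1.726 2.375 3.122
endloop
endfacet
facet normal -0.620 -0.062 -0.782
outer loop
vertex 0.623 3.126 1.314
vertex 0.454 2.245 1.518
vertex 0.011 2.997 1.809
endloop
endfacet
facet normal 0.079 0.937 0.341
outer loop
vertex 0.623 3.126 1.314
vertex 0.011 2.997 1.809
vertex 1.726 2.375 3.122
endloop
endfacet
facet normal -0.621 -0.063 -0.782
outer loop
vertex 0.011 2.997 1.809
vertex 0.454 2.245 1.518
vertex -0.267 2.301 2.086
endloop
endfacet
facet normal -0.420 0.475 0.773
outer loop
vertex 0.011 2.997 1.809
vertex -0.267 2.301 2.086
vertex 1.726 2.375 3.122
endloop
endfacet
facet normal -0.621 -0.063 -0.782
outer loop
vertex -0.267 2.301 2.086
vertex 0.454 2.245 1.518
vertex -0.002 1.564 1.935
endloop
endfacet
facet normal -0.426 -0.326 0.844
outer loop
vertex -0.267 2.301 2.086
vertex -0.002 1.564 1.935
vertex 1.726 2.375 3.122
endloop
endfacet
facet normal -0.620 -0.064 -0.782
outer loop
vertex -0.002 1.564 1.935
vertex 0.454 2.245 1.518
vertex 0.607 1.339 1.471
endloop
endfacet
facet normal 0.062 -0.864 0.500
outer loop
vertex -0.002 1.564 1.935
vertex 0.607 1.339 1.471
vertex 1.726 2.375 3.122
endloop
endfacet
facet normal -0.620 -0.064 -0.782
outer loop
vertex 0.607 1.339 1.471
vertex 0.454 2.245 1.518
vertex 1.101 1.797 1.042
endloop
endfacet
facet normal 0.680 -0.733 -0.000
outer loop
vertex 0.607 1.339 1.471
vertex 1.101 1.797 1.042
vertex 1.726 2.375 3.122
endloop
endfacet
facet normal -0.620 -0.063 -0.782
outer loop
vertex 1.101 1.797 1.042
vertex 0.454 2.245 1.518
vertex 1.108 2.592 0.972
endloop
endfacet
facet normal 0.960 -0.033 -0.279
outer loop
vertex 1.101 1.797 1.042
vertex 1.108 2.592 0.972
vertex 1.726 2.375 3.122
endloop
endfacet

endsolid


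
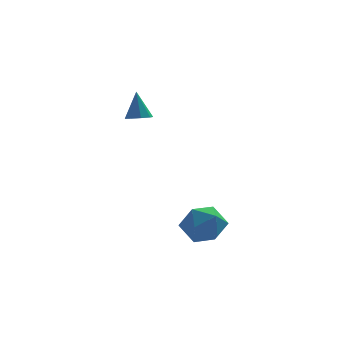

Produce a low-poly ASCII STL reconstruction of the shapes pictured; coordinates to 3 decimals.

solid 
facet normal 0.053 -0.297 -0.953
outer loop
vertex 0.072 0.845 1.068
vertex -0.4 1.22 0.925
vertex 0.217 1.278 0.941
endloop
endfacet
facet normal 0.867 -0.151 0.475
outer loop
vertex 0.072 0.845 1.068
vertex 0.217 1.278 0.941
vertex -0.48 1.66 2.335
endloop
endfacet
facet normal 0.053 -0.298 -0.953
outer loop
vertex 0.217 1.278 0.941
vertex -0.4 1.22 0.925
vertex 0.0 1.678 0.804
endloop
endfacet
facet normal 0.809 0.528 0.260
outer loop
vertex 0.217 1.278 0.941
vertex 0.0 1.678 0.804
vertex -0.48 1.66 2.335
endloop
endfacet
facet normal 0.053 -0.298 -0.953
outer loop
vertex 0.0 1.678 0.804
vertex -0.4 1.22 0.925
vertex -0.451 1.809 0.738
endloop
endfacet
facet normal 0.265 0.960 0.094
outer loop
vertex 0.0 1.678 0.804
vertex -0.451 1.809 0.738
vertex -0.48 1.66 2.335
endloop
endfacet
facet normal 0.054 -0.298 -0.953
outer loop
vertex -0.451 1.809 0.738
vertex -0.4 1.22 0.925
vertex -0.873 1.595 0.781
endloop
endfacet
facet normal -0.445 0.892 0.075
outer loop
vertex -0.451 1.809 0.738
vertex -0.873 1.595 0.781
vertex -0.48 1.66 2.335
endloop
endfacet
facet normal 0.055 -0.297 -0.953
outer loop
vertex -0.873 1.595 0.781
vertex -0.4 1.22 0.925
vertex -1.017 1.161 0.908
endloop
endfacet
facet normal -0.907 0.363 0.214
outer loop
vertex -0.873 1.595 0.781
vertex -1.017 1.161 0.908
vertex -0.48 1.66 2.335
endloop
endfacet
facet normal 0.055 -0.298 -0.953
outer loop
vertex -1.017 1.161 0.908
vertex -0.4 1.22 0.925
vertex -0.8 0.762 1.045
endloop
endfacet
facet normal -0.847 -0.314 0.429
outer loop
vertex -1.017 1.161 0.908
vertex -0.8 0.762 1.045
vertex -0.48 1.66 2.335
endloop
endfacet
facet normal 0.053 -0.296 -0.954
outer loop
vertex -0.8 0.762 1.045
vertex -0.4 1.22 0.925
vertex -0.349 0.631 1.111
endloop
endfacet
facet normal -0.303 -0.745 0.594
outer loop
vertex -0.8 0.762 1.045
vertex -0.349 0.631 1.111
vertex -0.48 1.66 2.335
endloop
endfacet
facet normal 0.053 -0.297 -0.954
outer loop
vertex -0.349 0.631 1.111
vertex -0.4 1.22 0.925
vertex 0.072 0.845 1.068
endloop
endfacet
facet normal 0.407 -0.677 0.613
outer loop
vertex -0.349 0.631 1.111
vertex 0.072 0.845 1.068
vertex -0.48 1.66 2.335
endloop
endfacet
facet normal 0.179 0.910 0.373
outer loop
vertex 2.483 -1.988 -4.086
vertex 1.532 -2.03 -3.527
vertex 2.463 -2.403 -3.063
endloop
endfacet
facet normal 0.789 0.564 0.244
outer loop
vertex 2.483 -1.988 -4.086
vertex 2.463 -2.403 -3.063
vertex 3.06 -2.898 -3.849
endloop
endfacet
facet normal 0.803 0.392 -0.449
outer loop
vertex 2.483 -1.988 -4.086
vertex 3.06 -2.898 -3.849
vertex 2.498 -2.832 -4.797
endloop
endfacet
facet normal 0.202 0.633 -0.747
outer loop
vertex 2.483 -1.988 -4.086
vertex 2.498 -2.832 -4.797
vertex 1.554 -2.296 -4.598
endloop
endfacet
facet normal -0.183 0.953 -0.240
outer loop
vertex 2.483 -1.988 -4.086
vertex 1.554 -2.296 -4.598
vertex 1.532 -2.03 -3.527
endloop
endfacet
facet normal 0.783 -0.042 0.621
outer loop
vertex 3.06 -2.898 -3.849
vertex 2.463 -2.403 -3.063
vertex 2.466 -3.504 -3.142
endloop
endfacet
facet normal -0.206 0.519 0.830
outer loop
vertex 2.463 -2.403 -3.063
vertex 1.532 -2.03 -3.527
vertex 1.522 -2.968 -2.943
endloop
endfacet
facet normal -0.793 0.588 -0.162
outer loop
vertex 1.532 -2.03 -3.527
vertex 1.554 -2.296 -4.598
vertex 0.96 -2.902 -3.891
endloop
endfacet
facet normal -0.167 0.070 -0.983
outer loop
vertex 1.554 -2.296 -4.598
vertex 2.498 -2.832 -4.797
vertex 1.557 -3.397 -4.677
endloop
endfacet
facet normal 0.805 -0.320 -0.500
outer loop
vertex 2.498 -2.832 -4.797
vertex 3.06 -2.898 -3.849
vertex 2.488 -3.77 -4.213
endloop
endfacet
facet normal -0.202 -0.633 0.747
outer loop
vertex 1.537 -3.812 -3.654
vertex 2.466 -3.504 -3.142
vertex 1.522 -2.968 -2.943
endloop
endfacet
facet normal -0.803 -0.392 0.449
outer loop
vertex 1.537 -3.812 -3.654
vertex 1.522 -2.968 -2.943
vertex 0.96 -2.902 -3.891
endloop
endfacet
facet normal -0.789 -0.564 -0.244
outer loop
vertex 1.537 -3.812 -3.654
vertex 0.96 -2.902 -3.891
vertex 1.557 -3.397 -4.677
endloop
endfacet
facet normal -0.179 -0.910 -0.373
outer loop
vertex 1.537 -3.812 -3.654
vertex 1.557 -3.397 -4.677
vertex 2.488 -3.77 -4.213
endloop
endfacet
facet normal 0.183 -0.953 0.240
outer loop
vertex 1.537 -3.812 -3.654
vertex 2.488 -3.77 -4.213
vertex 2.466 -3.504 -3.142
endloop
endfacet
facet normal 0.167 -0.070 0.983
outer loop
vertex 1.522 -2.968 -2.943
vertex 2.466 -3.504 -3.142
vertex 2.463 -2.403 -3.063
endloop
endfacet
facet normal -0.805 0.320 0.500
outer loop
vertex 0.96 -2.902 -3.891
vertex 1.522 -2.968 -2.943
vertex 1.532 -2.03 -3.527
endloop
endfacet
facet normal -0.783 0.042 -0.621
outer loop
vertex 1.557 -3.397 -4.677
vertex 0.96 -2.902 -3.891
vertex 1.554 -2.296 -4.598
endloop
endfacet
facet normal 0.206 -0.519 -0.830
outer loop
vertex 2.488 -3.77 -4.213
vertex 1.557 -3.397 -4.677
vertex 2.498 -2.832 -4.797
endloop
endfacet
facet normal 0.793 -0.588 0.162
outer loop
vertex 2.466 -3.504 -3.142
vertex 2.488 -3.77 -4.213
vertex 3.06 -2.898 -3.849
endloop
endfacet

endsolid
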